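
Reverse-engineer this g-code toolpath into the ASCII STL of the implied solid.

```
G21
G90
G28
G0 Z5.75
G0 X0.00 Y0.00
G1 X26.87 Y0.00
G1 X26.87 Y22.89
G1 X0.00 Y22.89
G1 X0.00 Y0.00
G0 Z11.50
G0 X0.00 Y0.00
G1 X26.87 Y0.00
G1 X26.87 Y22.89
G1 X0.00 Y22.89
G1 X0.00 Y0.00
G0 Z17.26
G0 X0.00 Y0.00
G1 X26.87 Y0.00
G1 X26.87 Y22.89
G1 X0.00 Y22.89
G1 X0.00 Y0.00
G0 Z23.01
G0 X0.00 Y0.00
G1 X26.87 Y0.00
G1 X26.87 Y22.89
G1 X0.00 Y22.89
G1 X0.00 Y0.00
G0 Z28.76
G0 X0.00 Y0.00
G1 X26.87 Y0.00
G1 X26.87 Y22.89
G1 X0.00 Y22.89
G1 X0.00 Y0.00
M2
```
solid part
  facet normal 0.0000 0.0000 -1.0000
    outer loop
      vertex 26.87 22.89 0.00
      vertex 26.87 0.00 0.00
      vertex 0.00 0.00 0.00
    endloop
  endfacet
  facet normal 0.0000 0.0000 -1.0000
    outer loop
      vertex 0.00 22.89 0.00
      vertex 26.87 22.89 0.00
      vertex 0.00 0.00 0.00
    endloop
  endfacet
  facet normal 0.0000 0.0000 1.0000
    outer loop
      vertex 0.00 0.00 28.76
      vertex 26.87 0.00 28.76
      vertex 26.87 22.89 28.76
    endloop
  endfacet
  facet normal 0.0000 0.0000 1.0000
    outer loop
      vertex 0.00 0.00 28.76
      vertex 26.87 22.89 28.76
      vertex 0.00 22.89 28.76
    endloop
  endfacet
  facet normal 0.0000 -1.0000 0.0000
    outer loop
      vertex 0.00 0.00 0.00
      vertex 26.87 0.00 0.00
      vertex 26.87 0.00 28.76
    endloop
  endfacet
  facet normal 0.0000 -1.0000 0.0000
    outer loop
      vertex 0.00 0.00 0.00
      vertex 26.87 0.00 28.76
      vertex 0.00 0.00 28.76
    endloop
  endfacet
  facet normal 0.0000 1.0000 0.0000
    outer loop
      vertex 26.87 22.89 28.76
      vertex 26.87 22.89 0.00
      vertex 0.00 22.89 0.00
    endloop
  endfacet
  facet normal 0.0000 1.0000 0.0000
    outer loop
      vertex 0.00 22.89 28.76
      vertex 26.87 22.89 28.76
      vertex 0.00 22.89 0.00
    endloop
  endfacet
  facet normal -1.0000 0.0000 0.0000
    outer loop
      vertex 0.00 22.89 28.76
      vertex 0.00 22.89 0.00
      vertex 0.00 0.00 0.00
    endloop
  endfacet
  facet normal -1.0000 0.0000 0.0000
    outer loop
      vertex 0.00 0.00 28.76
      vertex 0.00 22.89 28.76
      vertex 0.00 0.00 0.00
    endloop
  endfacet
  facet normal 1.0000 0.0000 0.0000
    outer loop
      vertex 26.87 0.00 0.00
      vertex 26.87 22.89 0.00
      vertex 26.87 22.89 28.76
    endloop
  endfacet
  facet normal 1.0000 0.0000 0.0000
    outer loop
      vertex 26.87 0.00 0.00
      vertex 26.87 22.89 28.76
      vertex 26.87 0.00 28.76
    endloop
  endfacet
endsolid part

The G0 Z moves step by Δz≈5.75 mm. Every layer's G1 loop is the same polygon, so the solid is a straight extrusion of it from z=0 to z≈28.8. Closing with flat bottom and top caps and triangulating gives 12 facets — a rectangular box, roughly 26.9 × 22.9 mm footprint and 28.8 mm tall.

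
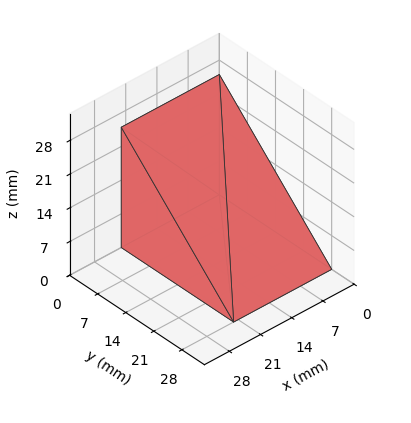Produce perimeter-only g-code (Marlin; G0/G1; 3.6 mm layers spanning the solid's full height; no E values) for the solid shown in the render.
Reading the render: the shape is a wedge (ramp): 22 × 28 mm base, rising to 25 mm along the y=0 edge and sloping linearly to z=0 at y=28 (dimensions read to the nearest mm from the axis ticks). For the g-code, the solid's height is divided into equal slices at the stated Δz and each level perimeter traced with G1 moves after a G0 lift.

; perimeter-only toolpath
G21 ; units = mm
G90 ; absolute positioning
G28 ; home
; layer 1
G0 Z3.6
G0 X0.0 Y0.0
G1 X22.0 Y0.0
G1 X22.0 Y24.0
G1 X0.0 Y24.0
G1 X0.0 Y0.0
; layer 2
G0 Z7.1
G0 X0.0 Y0.0
G1 X22.0 Y0.0
G1 X22.0 Y20.0
G1 X0.0 Y20.0
G1 X0.0 Y0.0
; layer 3
G0 Z10.7
G0 X0.0 Y0.0
G1 X22.0 Y0.0
G1 X22.0 Y16.0
G1 X0.0 Y16.0
G1 X0.0 Y0.0
; layer 4
G0 Z14.3
G0 X0.0 Y0.0
G1 X22.0 Y0.0
G1 X22.0 Y12.0
G1 X0.0 Y12.0
G1 X0.0 Y0.0
; layer 5
G0 Z17.9
G0 X0.0 Y0.0
G1 X22.0 Y0.0
G1 X22.0 Y8.0
G1 X0.0 Y8.0
G1 X0.0 Y0.0
; layer 6
G0 Z21.4
G0 X0.0 Y0.0
G1 X22.0 Y0.0
G1 X22.0 Y4.0
G1 X0.0 Y4.0
G1 X0.0 Y0.0
M2 ; end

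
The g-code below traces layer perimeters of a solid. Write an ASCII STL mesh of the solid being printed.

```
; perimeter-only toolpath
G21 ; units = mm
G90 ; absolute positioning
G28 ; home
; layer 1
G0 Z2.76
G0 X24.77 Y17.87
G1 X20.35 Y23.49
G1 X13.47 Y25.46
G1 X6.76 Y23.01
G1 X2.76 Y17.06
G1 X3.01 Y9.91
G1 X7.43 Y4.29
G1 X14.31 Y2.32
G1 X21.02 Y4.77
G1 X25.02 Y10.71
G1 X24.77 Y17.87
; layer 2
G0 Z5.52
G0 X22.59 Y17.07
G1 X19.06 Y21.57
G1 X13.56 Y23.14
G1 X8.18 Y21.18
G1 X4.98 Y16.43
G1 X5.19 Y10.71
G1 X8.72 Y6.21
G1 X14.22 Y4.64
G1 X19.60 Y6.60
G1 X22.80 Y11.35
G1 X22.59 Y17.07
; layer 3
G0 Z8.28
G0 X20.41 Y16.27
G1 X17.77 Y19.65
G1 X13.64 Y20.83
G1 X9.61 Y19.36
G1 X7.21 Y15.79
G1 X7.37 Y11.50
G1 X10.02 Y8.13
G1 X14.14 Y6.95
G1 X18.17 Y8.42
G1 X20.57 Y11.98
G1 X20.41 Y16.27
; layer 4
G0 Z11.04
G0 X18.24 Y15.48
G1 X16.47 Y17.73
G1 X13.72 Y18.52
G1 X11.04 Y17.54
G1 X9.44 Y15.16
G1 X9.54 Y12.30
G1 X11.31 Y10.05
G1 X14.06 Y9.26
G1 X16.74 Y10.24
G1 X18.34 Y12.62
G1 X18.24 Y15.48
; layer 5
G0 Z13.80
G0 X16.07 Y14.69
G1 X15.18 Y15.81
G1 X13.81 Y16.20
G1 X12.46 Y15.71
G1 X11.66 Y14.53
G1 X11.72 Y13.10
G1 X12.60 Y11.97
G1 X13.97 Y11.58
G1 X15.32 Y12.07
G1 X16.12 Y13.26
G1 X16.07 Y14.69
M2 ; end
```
solid part
  facet normal 0.0000 0.0000 -1.0000
    outer loop
      vertex 13.39 27.77 0.00
      vertex 21.64 25.41 0.00
      vertex 26.94 18.66 0.00
    endloop
  endfacet
  facet normal 0.0000 0.0000 -1.0000
    outer loop
      vertex 5.33 24.83 0.00
      vertex 13.39 27.77 0.00
      vertex 26.94 18.66 0.00
    endloop
  endfacet
  facet normal 0.0000 0.0000 -1.0000
    outer loop
      vertex 0.53 17.70 0.00
      vertex 5.33 24.83 0.00
      vertex 26.94 18.66 0.00
    endloop
  endfacet
  facet normal 0.0000 0.0000 -1.0000
    outer loop
      vertex 0.84 9.12 0.00
      vertex 0.53 17.70 0.00
      vertex 26.94 18.66 0.00
    endloop
  endfacet
  facet normal 0.0000 0.0000 -1.0000
    outer loop
      vertex 6.14 2.37 0.00
      vertex 0.84 9.12 0.00
      vertex 26.94 18.66 0.00
    endloop
  endfacet
  facet normal 0.0000 0.0000 -1.0000
    outer loop
      vertex 14.39 0.01 0.00
      vertex 6.14 2.37 0.00
      vertex 26.94 18.66 0.00
    endloop
  endfacet
  facet normal 0.0000 0.0000 -1.0000
    outer loop
      vertex 22.45 2.95 0.00
      vertex 14.39 0.01 0.00
      vertex 26.94 18.66 0.00
    endloop
  endfacet
  facet normal 0.0000 0.0000 -1.0000
    outer loop
      vertex 27.25 10.08 0.00
      vertex 22.45 2.95 0.00
      vertex 26.94 18.66 0.00
    endloop
  endfacet
  facet normal 0.6149 0.4828 0.6236
    outer loop
      vertex 26.94 18.66 0.00
      vertex 21.64 25.41 0.00
      vertex 13.89 13.89 16.56
    endloop
  endfacet
  facet normal 0.2150 0.7517 0.6235
    outer loop
      vertex 21.64 25.41 0.00
      vertex 13.39 27.77 0.00
      vertex 13.89 13.89 16.56
    endloop
  endfacet
  facet normal -0.2679 0.7344 0.6236
    outer loop
      vertex 13.39 27.77 0.00
      vertex 5.33 24.83 0.00
      vertex 13.89 13.89 16.56
    endloop
  endfacet
  facet normal -0.6485 0.4366 0.6236
    outer loop
      vertex 5.33 24.83 0.00
      vertex 0.53 17.70 0.00
      vertex 13.89 13.89 16.56
    endloop
  endfacet
  facet normal -0.7811 -0.0282 0.6237
    outer loop
      vertex 0.53 17.70 0.00
      vertex 0.84 9.12 0.00
      vertex 13.89 13.89 16.56
    endloop
  endfacet
  facet normal -0.6149 -0.4828 0.6236
    outer loop
      vertex 0.84 9.12 0.00
      vertex 6.14 2.37 0.00
      vertex 13.89 13.89 16.56
    endloop
  endfacet
  facet normal -0.2150 -0.7517 0.6235
    outer loop
      vertex 6.14 2.37 0.00
      vertex 14.39 0.01 0.00
      vertex 13.89 13.89 16.56
    endloop
  endfacet
  facet normal 0.2679 -0.7344 0.6236
    outer loop
      vertex 14.39 0.01 0.00
      vertex 22.45 2.95 0.00
      vertex 13.89 13.89 16.56
    endloop
  endfacet
  facet normal 0.6485 -0.4366 0.6236
    outer loop
      vertex 22.45 2.95 0.00
      vertex 27.25 10.08 0.00
      vertex 13.89 13.89 16.56
    endloop
  endfacet
  facet normal 0.7811 0.0282 0.6237
    outer loop
      vertex 27.25 10.08 0.00
      vertex 26.94 18.66 0.00
      vertex 13.89 13.89 16.56
    endloop
  endfacet
endsolid part

The G0 Z moves step by Δz≈2.76 mm. The G1 loops shrink linearly with z, so the solid tapers from its base footprint up to z≈16.6. Closing with a flat bottom cap and the tapered top and triangulating gives 18 facets — a regular 10-sided pyramid, base circumscribed radius ≈ 13.9 mm, apex at z ≈ 16.6 mm.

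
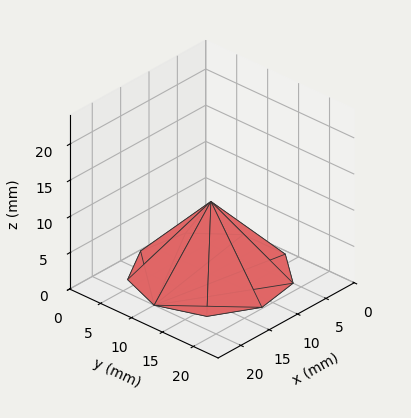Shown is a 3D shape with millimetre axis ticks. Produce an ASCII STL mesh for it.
Reading the render: the shape is a regular 9-sided pyramid, base circumscribed radius ≈ 10 mm, apex at z ≈ 10 mm (dimensions read to the nearest mm from the axis ticks). For the STL, each face is triangulated and given an outward normal.

solid part
  facet normal 0.0000 0.0000 -1.0000
    outer loop
      vertex 11.7 19.8 0.0
      vertex 17.7 16.4 0.0
      vertex 20.0 10.0 0.0
    endloop
  endfacet
  facet normal 0.0000 0.0000 -1.0000
    outer loop
      vertex 5.0 18.7 0.0
      vertex 11.7 19.8 0.0
      vertex 20.0 10.0 0.0
    endloop
  endfacet
  facet normal 0.0000 0.0000 -1.0000
    outer loop
      vertex 0.6 13.4 0.0
      vertex 5.0 18.7 0.0
      vertex 20.0 10.0 0.0
    endloop
  endfacet
  facet normal 0.0000 0.0000 -1.0000
    outer loop
      vertex 0.6 6.6 0.0
      vertex 0.6 13.4 0.0
      vertex 20.0 10.0 0.0
    endloop
  endfacet
  facet normal 0.0000 0.0000 -1.0000
    outer loop
      vertex 5.0 1.3 0.0
      vertex 0.6 6.6 0.0
      vertex 20.0 10.0 0.0
    endloop
  endfacet
  facet normal 0.0000 0.0000 -1.0000
    outer loop
      vertex 11.7 0.2 0.0
      vertex 5.0 1.3 0.0
      vertex 20.0 10.0 0.0
    endloop
  endfacet
  facet normal 0.0000 0.0000 -1.0000
    outer loop
      vertex 17.7 3.6 0.0
      vertex 11.7 0.2 0.0
      vertex 20.0 10.0 0.0
    endloop
  endfacet
  facet normal 0.6853 0.2463 0.6853
    outer loop
      vertex 20.0 10.0 0.0
      vertex 17.7 16.4 0.0
      vertex 10.0 10.0 10.0
    endloop
  endfacet
  facet normal 0.3599 0.6351 0.6835
    outer loop
      vertex 17.7 16.4 0.0
      vertex 11.7 19.8 0.0
      vertex 10.0 10.0 10.0
    endloop
  endfacet
  facet normal -0.1181 0.7192 0.6847
    outer loop
      vertex 11.7 19.8 0.0
      vertex 5.0 18.7 0.0
      vertex 10.0 10.0 10.0
    endloop
  endfacet
  facet normal -0.5605 0.4653 0.6851
    outer loop
      vertex 5.0 18.7 0.0
      vertex 0.6 13.4 0.0
      vertex 10.0 10.0 10.0
    endloop
  endfacet
  facet normal -0.7286 0.0000 0.6849
    outer loop
      vertex 0.6 13.4 0.0
      vertex 0.6 6.6 0.0
      vertex 10.0 10.0 10.0
    endloop
  endfacet
  facet normal -0.5605 -0.4653 0.6851
    outer loop
      vertex 0.6 6.6 0.0
      vertex 5.0 1.3 0.0
      vertex 10.0 10.0 10.0
    endloop
  endfacet
  facet normal -0.1181 -0.7192 0.6847
    outer loop
      vertex 5.0 1.3 0.0
      vertex 11.7 0.2 0.0
      vertex 10.0 10.0 10.0
    endloop
  endfacet
  facet normal 0.3599 -0.6351 0.6835
    outer loop
      vertex 11.7 0.2 0.0
      vertex 17.7 3.6 0.0
      vertex 10.0 10.0 10.0
    endloop
  endfacet
  facet normal 0.6853 -0.2463 0.6853
    outer loop
      vertex 17.7 3.6 0.0
      vertex 20.0 10.0 0.0
      vertex 10.0 10.0 10.0
    endloop
  endfacet
endsolid part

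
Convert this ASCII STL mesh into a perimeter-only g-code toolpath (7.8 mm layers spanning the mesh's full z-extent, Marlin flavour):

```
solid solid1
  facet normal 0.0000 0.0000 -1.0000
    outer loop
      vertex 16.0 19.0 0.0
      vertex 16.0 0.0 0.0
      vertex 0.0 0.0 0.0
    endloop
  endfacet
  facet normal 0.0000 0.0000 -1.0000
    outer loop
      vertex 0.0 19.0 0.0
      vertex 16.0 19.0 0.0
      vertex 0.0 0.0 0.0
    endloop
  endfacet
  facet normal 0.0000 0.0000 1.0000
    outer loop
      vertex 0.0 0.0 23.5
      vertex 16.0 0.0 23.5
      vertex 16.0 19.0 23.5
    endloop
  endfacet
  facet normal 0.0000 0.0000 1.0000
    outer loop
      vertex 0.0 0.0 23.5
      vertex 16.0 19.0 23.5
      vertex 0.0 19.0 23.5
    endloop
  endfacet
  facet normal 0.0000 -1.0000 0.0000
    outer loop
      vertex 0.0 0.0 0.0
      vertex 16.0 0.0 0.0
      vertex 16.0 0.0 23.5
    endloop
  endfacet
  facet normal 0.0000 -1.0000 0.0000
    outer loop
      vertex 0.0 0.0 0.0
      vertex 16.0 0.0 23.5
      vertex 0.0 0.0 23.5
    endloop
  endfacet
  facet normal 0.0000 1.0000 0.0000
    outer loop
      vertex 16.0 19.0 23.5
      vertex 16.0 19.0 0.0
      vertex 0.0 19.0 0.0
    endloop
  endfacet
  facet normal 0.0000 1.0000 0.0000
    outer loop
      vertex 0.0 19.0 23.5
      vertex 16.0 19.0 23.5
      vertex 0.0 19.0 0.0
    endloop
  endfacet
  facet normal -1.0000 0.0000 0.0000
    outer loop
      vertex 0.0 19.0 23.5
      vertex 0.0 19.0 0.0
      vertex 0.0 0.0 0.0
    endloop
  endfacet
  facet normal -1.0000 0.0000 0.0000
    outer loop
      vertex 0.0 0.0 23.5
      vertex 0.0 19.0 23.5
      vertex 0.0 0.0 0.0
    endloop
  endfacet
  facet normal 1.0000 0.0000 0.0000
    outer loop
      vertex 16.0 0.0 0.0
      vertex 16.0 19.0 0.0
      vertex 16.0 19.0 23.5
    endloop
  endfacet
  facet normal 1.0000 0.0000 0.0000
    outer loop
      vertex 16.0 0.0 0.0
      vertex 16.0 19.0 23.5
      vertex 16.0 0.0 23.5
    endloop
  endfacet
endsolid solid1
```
; perimeter-only toolpath
G21 ; units = mm
G90 ; absolute positioning
G28 ; home
; layer 1
G0 Z7.8
G0 X0.0 Y0.0
G1 X16.0 Y0.0
G1 X16.0 Y19.0
G1 X0.0 Y19.0
G1 X0.0 Y0.0
; layer 2
G0 Z15.7
G0 X0.0 Y0.0
G1 X16.0 Y0.0
G1 X16.0 Y19.0
G1 X0.0 Y19.0
G1 X0.0 Y0.0
; layer 3
G0 Z23.5
G0 X0.0 Y0.0
G1 X16.0 Y0.0
G1 X16.0 Y19.0
G1 X0.0 Y19.0
G1 X0.0 Y0.0
M2 ; end

The solid is a rectangular box, roughly 16 × 19 mm footprint and 23.5 mm tall. Slicing at Δz = 7.8 mm — 3 equal slices spanning the solid's height, so layer i sits at z = i·h/3 — gives 3 non-empty perimeters. Each is a 4-segment closed polygon; G0 lifts to the layer z and rapids to the start vertex, then G1 traces the edges.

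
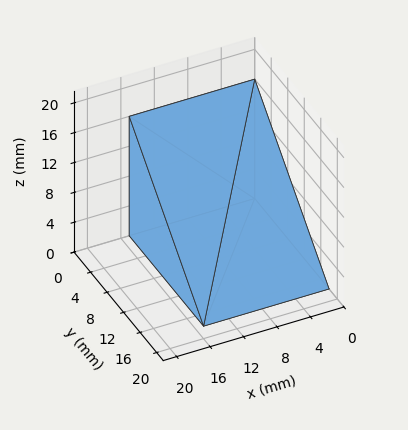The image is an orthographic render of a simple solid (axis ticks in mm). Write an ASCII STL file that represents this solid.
Reading the render: the shape is a wedge (ramp): 15 × 18 mm base, rising to 16 mm along the y=0 edge and sloping linearly to z=0 at y=18 (dimensions read to the nearest mm from the axis ticks). For the STL, each face is triangulated and given an outward normal.

solid part
  facet normal 0.0000 0.0000 -1.0000
    outer loop
      vertex 15.000 18.000 0.000
      vertex 15.000 0.000 0.000
      vertex 0.000 0.000 0.000
    endloop
  endfacet
  facet normal 0.0000 0.0000 -1.0000
    outer loop
      vertex 0.000 18.000 0.000
      vertex 15.000 18.000 0.000
      vertex 0.000 0.000 0.000
    endloop
  endfacet
  facet normal 0.0000 -1.0000 0.0000
    outer loop
      vertex 0.000 0.000 0.000
      vertex 15.000 0.000 0.000
      vertex 15.000 0.000 16.000
    endloop
  endfacet
  facet normal 0.0000 -1.0000 0.0000
    outer loop
      vertex 0.000 0.000 0.000
      vertex 15.000 0.000 16.000
      vertex 0.000 0.000 16.000
    endloop
  endfacet
  facet normal 0.0000 0.6644 0.7474
    outer loop
      vertex 0.000 0.000 16.000
      vertex 15.000 0.000 16.000
      vertex 15.000 18.000 0.000
    endloop
  endfacet
  facet normal 0.0000 0.6644 0.7474
    outer loop
      vertex 0.000 0.000 16.000
      vertex 15.000 18.000 0.000
      vertex 0.000 18.000 0.000
    endloop
  endfacet
  facet normal -1.0000 0.0000 0.0000
    outer loop
      vertex 0.000 0.000 16.000
      vertex 0.000 18.000 0.000
      vertex 0.000 0.000 0.000
    endloop
  endfacet
  facet normal 1.0000 0.0000 0.0000
    outer loop
      vertex 15.000 0.000 0.000
      vertex 15.000 18.000 0.000
      vertex 15.000 0.000 16.000
    endloop
  endfacet
endsolid part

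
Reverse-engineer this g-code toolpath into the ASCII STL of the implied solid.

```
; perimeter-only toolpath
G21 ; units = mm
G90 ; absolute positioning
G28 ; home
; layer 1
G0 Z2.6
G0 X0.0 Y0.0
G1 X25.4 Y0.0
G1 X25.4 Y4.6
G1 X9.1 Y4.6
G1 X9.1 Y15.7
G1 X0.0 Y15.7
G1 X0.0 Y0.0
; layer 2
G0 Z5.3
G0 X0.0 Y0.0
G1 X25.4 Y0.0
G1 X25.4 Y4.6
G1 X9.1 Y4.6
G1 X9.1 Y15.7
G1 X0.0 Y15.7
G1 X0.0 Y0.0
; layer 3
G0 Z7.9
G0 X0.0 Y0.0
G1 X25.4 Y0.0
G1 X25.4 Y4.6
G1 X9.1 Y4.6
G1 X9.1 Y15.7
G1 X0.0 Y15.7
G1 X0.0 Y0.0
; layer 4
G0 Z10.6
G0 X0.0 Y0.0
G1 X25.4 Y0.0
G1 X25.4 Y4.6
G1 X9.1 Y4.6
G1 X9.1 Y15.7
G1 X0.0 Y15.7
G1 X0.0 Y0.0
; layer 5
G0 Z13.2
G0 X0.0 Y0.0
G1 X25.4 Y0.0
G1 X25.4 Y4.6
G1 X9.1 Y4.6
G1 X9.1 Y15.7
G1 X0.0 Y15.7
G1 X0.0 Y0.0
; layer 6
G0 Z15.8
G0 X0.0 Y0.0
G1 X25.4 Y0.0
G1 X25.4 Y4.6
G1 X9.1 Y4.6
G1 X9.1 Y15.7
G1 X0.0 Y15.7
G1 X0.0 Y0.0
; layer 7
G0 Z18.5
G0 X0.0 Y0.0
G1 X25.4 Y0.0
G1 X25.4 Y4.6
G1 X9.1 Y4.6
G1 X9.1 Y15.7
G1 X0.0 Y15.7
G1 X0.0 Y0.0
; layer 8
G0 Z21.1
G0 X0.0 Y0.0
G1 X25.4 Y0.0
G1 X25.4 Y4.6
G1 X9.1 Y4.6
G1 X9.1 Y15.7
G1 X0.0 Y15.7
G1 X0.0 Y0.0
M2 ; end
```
solid part
  facet normal 0.0000 0.0000 -1.0000
    outer loop
      vertex 25.4 4.6 0.0
      vertex 25.4 0.0 0.0
      vertex 0.0 0.0 0.0
    endloop
  endfacet
  facet normal 0.0000 0.0000 -1.0000
    outer loop
      vertex 9.1 4.6 0.0
      vertex 25.4 4.6 0.0
      vertex 0.0 0.0 0.0
    endloop
  endfacet
  facet normal 0.0000 0.0000 -1.0000
    outer loop
      vertex 9.1 15.7 0.0
      vertex 9.1 4.6 0.0
      vertex 0.0 0.0 0.0
    endloop
  endfacet
  facet normal 0.0000 0.0000 -1.0000
    outer loop
      vertex 0.0 15.7 0.0
      vertex 9.1 15.7 0.0
      vertex 0.0 0.0 0.0
    endloop
  endfacet
  facet normal 0.0000 0.0000 1.0000
    outer loop
      vertex 0.0 0.0 21.1
      vertex 25.4 0.0 21.1
      vertex 25.4 4.6 21.1
    endloop
  endfacet
  facet normal 0.0000 0.0000 1.0000
    outer loop
      vertex 0.0 0.0 21.1
      vertex 25.4 4.6 21.1
      vertex 9.1 4.6 21.1
    endloop
  endfacet
  facet normal 0.0000 0.0000 1.0000
    outer loop
      vertex 0.0 0.0 21.1
      vertex 9.1 4.6 21.1
      vertex 9.1 15.7 21.1
    endloop
  endfacet
  facet normal 0.0000 0.0000 1.0000
    outer loop
      vertex 0.0 0.0 21.1
      vertex 9.1 15.7 21.1
      vertex 0.0 15.7 21.1
    endloop
  endfacet
  facet normal 0.0000 -1.0000 0.0000
    outer loop
      vertex 0.0 0.0 0.0
      vertex 25.4 0.0 0.0
      vertex 25.4 0.0 21.1
    endloop
  endfacet
  facet normal 0.0000 -1.0000 0.0000
    outer loop
      vertex 0.0 0.0 0.0
      vertex 25.4 0.0 21.1
      vertex 0.0 0.0 21.1
    endloop
  endfacet
  facet normal 1.0000 0.0000 0.0000
    outer loop
      vertex 25.4 0.0 0.0
      vertex 25.4 4.6 0.0
      vertex 25.4 4.6 21.1
    endloop
  endfacet
  facet normal 1.0000 0.0000 0.0000
    outer loop
      vertex 25.4 0.0 0.0
      vertex 25.4 4.6 21.1
      vertex 25.4 0.0 21.1
    endloop
  endfacet
  facet normal 0.0000 1.0000 0.0000
    outer loop
      vertex 25.4 4.6 0.0
      vertex 9.1 4.6 0.0
      vertex 9.1 4.6 21.1
    endloop
  endfacet
  facet normal 0.0000 1.0000 0.0000
    outer loop
      vertex 25.4 4.6 0.0
      vertex 9.1 4.6 21.1
      vertex 25.4 4.6 21.1
    endloop
  endfacet
  facet normal 1.0000 0.0000 0.0000
    outer loop
      vertex 9.1 4.6 0.0
      vertex 9.1 15.7 0.0
      vertex 9.1 15.7 21.1
    endloop
  endfacet
  facet normal 1.0000 0.0000 0.0000
    outer loop
      vertex 9.1 4.6 0.0
      vertex 9.1 15.7 21.1
      vertex 9.1 4.6 21.1
    endloop
  endfacet
  facet normal 0.0000 1.0000 0.0000
    outer loop
      vertex 9.1 15.7 0.0
      vertex 0.0 15.7 0.0
      vertex 0.0 15.7 21.1
    endloop
  endfacet
  facet normal 0.0000 1.0000 0.0000
    outer loop
      vertex 9.1 15.7 0.0
      vertex 0.0 15.7 21.1
      vertex 9.1 15.7 21.1
    endloop
  endfacet
  facet normal -1.0000 0.0000 0.0000
    outer loop
      vertex 0.0 15.7 0.0
      vertex 0.0 0.0 0.0
      vertex 0.0 0.0 21.1
    endloop
  endfacet
  facet normal -1.0000 0.0000 0.0000
    outer loop
      vertex 0.0 15.7 0.0
      vertex 0.0 0.0 21.1
      vertex 0.0 15.7 21.1
    endloop
  endfacet
endsolid part

The G0 Z moves step by Δz≈2.6 mm. Every layer's G1 loop is the same polygon, so the solid is a straight extrusion of it from z=0 to z≈21.1. Closing with flat bottom and top caps and triangulating gives 20 facets — an L-shaped prism: outer 25.4 × 15.7 mm, arm thicknesses ≈ 4.6 mm (horizontal) and 9.1 mm (vertical), extruded 21.1 mm in z.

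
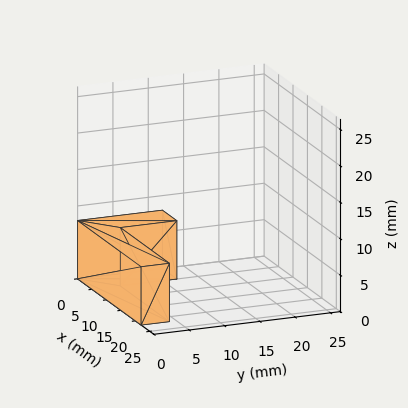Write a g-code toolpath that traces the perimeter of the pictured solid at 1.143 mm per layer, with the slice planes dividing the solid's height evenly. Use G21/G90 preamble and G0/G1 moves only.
Reading the render: the shape is an L-shaped prism: outer 22 × 12 mm, arm thicknesses ≈ 4 mm (horizontal) and 5 mm (vertical), extruded 8 mm in z (dimensions read to the nearest mm from the axis ticks). For the g-code, the solid's height is divided into equal slices at the stated Δz and each level perimeter traced with G1 moves after a G0 lift.

; perimeter-only toolpath
G21 ; units = mm
G90 ; absolute positioning
G28 ; home
; layer 1
G0 Z1.143
G0 X0.000 Y0.000
G1 X22.000 Y0.000
G1 X22.000 Y4.000
G1 X5.000 Y4.000
G1 X5.000 Y12.000
G1 X0.000 Y12.000
G1 X0.000 Y0.000
; layer 2
G0 Z2.286
G0 X0.000 Y0.000
G1 X22.000 Y0.000
G1 X22.000 Y4.000
G1 X5.000 Y4.000
G1 X5.000 Y12.000
G1 X0.000 Y12.000
G1 X0.000 Y0.000
; layer 3
G0 Z3.429
G0 X0.000 Y0.000
G1 X22.000 Y0.000
G1 X22.000 Y4.000
G1 X5.000 Y4.000
G1 X5.000 Y12.000
G1 X0.000 Y12.000
G1 X0.000 Y0.000
; layer 4
G0 Z4.571
G0 X0.000 Y0.000
G1 X22.000 Y0.000
G1 X22.000 Y4.000
G1 X5.000 Y4.000
G1 X5.000 Y12.000
G1 X0.000 Y12.000
G1 X0.000 Y0.000
; layer 5
G0 Z5.714
G0 X0.000 Y0.000
G1 X22.000 Y0.000
G1 X22.000 Y4.000
G1 X5.000 Y4.000
G1 X5.000 Y12.000
G1 X0.000 Y12.000
G1 X0.000 Y0.000
; layer 6
G0 Z6.857
G0 X0.000 Y0.000
G1 X22.000 Y0.000
G1 X22.000 Y4.000
G1 X5.000 Y4.000
G1 X5.000 Y12.000
G1 X0.000 Y12.000
G1 X0.000 Y0.000
; layer 7
G0 Z8.000
G0 X0.000 Y0.000
G1 X22.000 Y0.000
G1 X22.000 Y4.000
G1 X5.000 Y4.000
G1 X5.000 Y12.000
G1 X0.000 Y12.000
G1 X0.000 Y0.000
M2 ; end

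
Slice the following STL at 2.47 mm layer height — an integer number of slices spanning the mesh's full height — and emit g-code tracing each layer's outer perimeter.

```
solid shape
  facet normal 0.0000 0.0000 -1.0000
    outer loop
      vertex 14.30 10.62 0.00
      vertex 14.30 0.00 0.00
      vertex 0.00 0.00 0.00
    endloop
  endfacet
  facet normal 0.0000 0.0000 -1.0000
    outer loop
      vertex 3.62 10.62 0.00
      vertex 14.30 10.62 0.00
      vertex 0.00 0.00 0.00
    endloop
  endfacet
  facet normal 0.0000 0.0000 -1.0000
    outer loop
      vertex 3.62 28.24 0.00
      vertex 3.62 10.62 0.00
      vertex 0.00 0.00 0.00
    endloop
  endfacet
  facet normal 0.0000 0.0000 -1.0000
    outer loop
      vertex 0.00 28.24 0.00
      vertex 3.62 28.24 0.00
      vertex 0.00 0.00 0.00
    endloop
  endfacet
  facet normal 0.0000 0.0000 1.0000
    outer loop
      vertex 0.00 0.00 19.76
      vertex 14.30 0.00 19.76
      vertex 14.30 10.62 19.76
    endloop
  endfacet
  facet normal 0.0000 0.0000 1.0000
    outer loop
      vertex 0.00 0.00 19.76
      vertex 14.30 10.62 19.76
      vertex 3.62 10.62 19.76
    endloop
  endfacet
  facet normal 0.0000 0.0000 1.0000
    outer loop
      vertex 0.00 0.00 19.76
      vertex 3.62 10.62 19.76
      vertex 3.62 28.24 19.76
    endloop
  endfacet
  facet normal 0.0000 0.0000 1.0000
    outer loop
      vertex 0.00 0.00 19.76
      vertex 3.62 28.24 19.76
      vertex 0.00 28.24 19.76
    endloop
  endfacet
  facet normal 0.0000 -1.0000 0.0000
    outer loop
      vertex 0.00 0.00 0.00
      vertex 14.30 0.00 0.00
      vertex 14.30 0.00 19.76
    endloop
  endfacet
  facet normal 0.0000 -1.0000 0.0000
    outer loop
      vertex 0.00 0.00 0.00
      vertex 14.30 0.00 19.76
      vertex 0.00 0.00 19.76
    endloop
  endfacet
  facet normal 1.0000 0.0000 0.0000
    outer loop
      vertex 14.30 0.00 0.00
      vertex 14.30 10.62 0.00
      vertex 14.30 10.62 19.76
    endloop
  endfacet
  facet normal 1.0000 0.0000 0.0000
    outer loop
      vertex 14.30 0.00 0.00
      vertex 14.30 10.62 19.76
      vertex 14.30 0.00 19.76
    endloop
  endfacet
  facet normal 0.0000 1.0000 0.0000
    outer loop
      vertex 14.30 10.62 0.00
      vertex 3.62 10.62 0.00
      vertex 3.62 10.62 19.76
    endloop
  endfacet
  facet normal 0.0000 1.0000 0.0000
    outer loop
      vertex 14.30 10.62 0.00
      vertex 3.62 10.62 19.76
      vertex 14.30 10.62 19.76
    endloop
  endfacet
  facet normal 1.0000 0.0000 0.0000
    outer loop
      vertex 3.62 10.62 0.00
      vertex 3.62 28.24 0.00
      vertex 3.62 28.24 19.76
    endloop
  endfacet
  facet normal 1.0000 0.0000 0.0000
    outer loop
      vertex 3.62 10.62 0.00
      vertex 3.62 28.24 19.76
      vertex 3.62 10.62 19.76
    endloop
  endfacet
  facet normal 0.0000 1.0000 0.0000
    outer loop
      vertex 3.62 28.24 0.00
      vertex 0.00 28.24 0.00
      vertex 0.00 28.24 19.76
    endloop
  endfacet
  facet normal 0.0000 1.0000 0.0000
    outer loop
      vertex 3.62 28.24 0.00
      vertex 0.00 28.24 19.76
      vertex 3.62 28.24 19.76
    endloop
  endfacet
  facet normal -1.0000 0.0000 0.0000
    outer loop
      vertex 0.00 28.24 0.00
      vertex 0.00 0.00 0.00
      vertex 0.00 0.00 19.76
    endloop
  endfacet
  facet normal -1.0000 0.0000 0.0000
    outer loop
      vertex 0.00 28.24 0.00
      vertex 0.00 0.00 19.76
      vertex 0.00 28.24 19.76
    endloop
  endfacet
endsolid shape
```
; perimeter-only toolpath
G21 ; units = mm
G90 ; absolute positioning
G28 ; home
; layer 1
G0 Z2.47
G0 X0.00 Y0.00
G1 X14.30 Y0.00
G1 X14.30 Y10.62
G1 X3.62 Y10.62
G1 X3.62 Y28.24
G1 X0.00 Y28.24
G1 X0.00 Y0.00
; layer 2
G0 Z4.94
G0 X0.00 Y0.00
G1 X14.30 Y0.00
G1 X14.30 Y10.62
G1 X3.62 Y10.62
G1 X3.62 Y28.24
G1 X0.00 Y28.24
G1 X0.00 Y0.00
; layer 3
G0 Z7.41
G0 X0.00 Y0.00
G1 X14.30 Y0.00
G1 X14.30 Y10.62
G1 X3.62 Y10.62
G1 X3.62 Y28.24
G1 X0.00 Y28.24
G1 X0.00 Y0.00
; layer 4
G0 Z9.88
G0 X0.00 Y0.00
G1 X14.30 Y0.00
G1 X14.30 Y10.62
G1 X3.62 Y10.62
G1 X3.62 Y28.24
G1 X0.00 Y28.24
G1 X0.00 Y0.00
; layer 5
G0 Z12.35
G0 X0.00 Y0.00
G1 X14.30 Y0.00
G1 X14.30 Y10.62
G1 X3.62 Y10.62
G1 X3.62 Y28.24
G1 X0.00 Y28.24
G1 X0.00 Y0.00
; layer 6
G0 Z14.82
G0 X0.00 Y0.00
G1 X14.30 Y0.00
G1 X14.30 Y10.62
G1 X3.62 Y10.62
G1 X3.62 Y28.24
G1 X0.00 Y28.24
G1 X0.00 Y0.00
; layer 7
G0 Z17.29
G0 X0.00 Y0.00
G1 X14.30 Y0.00
G1 X14.30 Y10.62
G1 X3.62 Y10.62
G1 X3.62 Y28.24
G1 X0.00 Y28.24
G1 X0.00 Y0.00
; layer 8
G0 Z19.76
G0 X0.00 Y0.00
G1 X14.30 Y0.00
G1 X14.30 Y10.62
G1 X3.62 Y10.62
G1 X3.62 Y28.24
G1 X0.00 Y28.24
G1 X0.00 Y0.00
M2 ; end

The solid is an L-shaped prism: outer 14.3 × 28.2 mm, arm thicknesses ≈ 10.6 mm (horizontal) and 3.62 mm (vertical), extruded 19.8 mm in z. Slicing at Δz = 2.47 mm — 8 equal slices spanning the solid's height, so layer i sits at z = i·h/8 — gives 8 non-empty perimeters. Each is a 6-segment closed polygon; G0 lifts to the layer z and rapids to the start vertex, then G1 traces the edges.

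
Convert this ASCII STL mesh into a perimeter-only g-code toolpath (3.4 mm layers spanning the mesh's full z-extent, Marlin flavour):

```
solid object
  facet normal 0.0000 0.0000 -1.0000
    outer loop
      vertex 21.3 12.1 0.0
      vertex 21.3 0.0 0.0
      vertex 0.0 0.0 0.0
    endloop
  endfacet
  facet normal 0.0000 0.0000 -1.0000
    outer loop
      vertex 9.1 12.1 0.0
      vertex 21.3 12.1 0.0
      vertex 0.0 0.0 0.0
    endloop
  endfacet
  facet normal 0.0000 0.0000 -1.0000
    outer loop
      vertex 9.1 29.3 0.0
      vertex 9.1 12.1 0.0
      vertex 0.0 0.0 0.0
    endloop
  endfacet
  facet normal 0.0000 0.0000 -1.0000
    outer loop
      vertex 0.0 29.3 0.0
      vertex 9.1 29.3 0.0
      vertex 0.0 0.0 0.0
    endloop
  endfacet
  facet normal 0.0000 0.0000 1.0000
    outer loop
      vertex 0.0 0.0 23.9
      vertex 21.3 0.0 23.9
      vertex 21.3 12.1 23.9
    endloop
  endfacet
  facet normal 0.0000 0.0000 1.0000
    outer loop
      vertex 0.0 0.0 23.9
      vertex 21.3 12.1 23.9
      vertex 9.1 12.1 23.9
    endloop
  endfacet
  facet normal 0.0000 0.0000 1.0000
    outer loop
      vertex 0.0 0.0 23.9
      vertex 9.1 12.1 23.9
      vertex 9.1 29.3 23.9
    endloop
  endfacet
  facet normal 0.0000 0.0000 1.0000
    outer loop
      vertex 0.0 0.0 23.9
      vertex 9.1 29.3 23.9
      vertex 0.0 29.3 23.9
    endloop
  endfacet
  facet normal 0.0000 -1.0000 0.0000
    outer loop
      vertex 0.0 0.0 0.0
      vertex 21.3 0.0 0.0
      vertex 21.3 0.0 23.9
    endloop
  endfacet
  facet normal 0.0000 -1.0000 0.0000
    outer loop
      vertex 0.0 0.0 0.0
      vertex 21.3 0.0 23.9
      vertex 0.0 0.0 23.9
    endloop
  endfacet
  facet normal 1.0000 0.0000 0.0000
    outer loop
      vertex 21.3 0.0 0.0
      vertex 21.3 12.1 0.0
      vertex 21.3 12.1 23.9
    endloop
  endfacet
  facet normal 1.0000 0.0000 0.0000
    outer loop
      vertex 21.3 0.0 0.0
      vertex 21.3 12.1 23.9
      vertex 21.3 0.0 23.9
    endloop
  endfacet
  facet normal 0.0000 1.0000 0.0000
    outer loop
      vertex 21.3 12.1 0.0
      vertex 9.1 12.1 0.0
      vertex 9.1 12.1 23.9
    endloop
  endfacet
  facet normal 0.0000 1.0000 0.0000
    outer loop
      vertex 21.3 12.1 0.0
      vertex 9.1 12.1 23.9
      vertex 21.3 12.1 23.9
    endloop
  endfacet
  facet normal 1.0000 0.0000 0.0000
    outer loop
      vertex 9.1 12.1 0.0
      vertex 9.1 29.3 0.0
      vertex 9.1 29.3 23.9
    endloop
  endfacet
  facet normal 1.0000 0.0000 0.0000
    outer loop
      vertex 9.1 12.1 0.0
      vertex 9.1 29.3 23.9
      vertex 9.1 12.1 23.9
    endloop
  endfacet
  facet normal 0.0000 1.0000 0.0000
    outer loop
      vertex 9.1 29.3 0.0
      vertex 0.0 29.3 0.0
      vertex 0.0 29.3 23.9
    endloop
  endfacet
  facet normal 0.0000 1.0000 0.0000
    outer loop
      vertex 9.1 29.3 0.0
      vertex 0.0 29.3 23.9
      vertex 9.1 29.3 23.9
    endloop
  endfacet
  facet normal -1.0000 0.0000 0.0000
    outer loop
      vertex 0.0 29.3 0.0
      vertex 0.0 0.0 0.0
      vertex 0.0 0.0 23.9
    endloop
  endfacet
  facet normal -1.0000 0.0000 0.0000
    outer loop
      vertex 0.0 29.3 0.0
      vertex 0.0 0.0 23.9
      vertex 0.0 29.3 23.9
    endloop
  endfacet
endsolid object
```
; perimeter-only toolpath
G21 ; units = mm
G90 ; absolute positioning
G28 ; home
; layer 1
G0 Z3.4
G0 X0.0 Y0.0
G1 X21.3 Y0.0
G1 X21.3 Y12.1
G1 X9.1 Y12.1
G1 X9.1 Y29.3
G1 X0.0 Y29.3
G1 X0.0 Y0.0
; layer 2
G0 Z6.8
G0 X0.0 Y0.0
G1 X21.3 Y0.0
G1 X21.3 Y12.1
G1 X9.1 Y12.1
G1 X9.1 Y29.3
G1 X0.0 Y29.3
G1 X0.0 Y0.0
; layer 3
G0 Z10.2
G0 X0.0 Y0.0
G1 X21.3 Y0.0
G1 X21.3 Y12.1
G1 X9.1 Y12.1
G1 X9.1 Y29.3
G1 X0.0 Y29.3
G1 X0.0 Y0.0
; layer 4
G0 Z13.7
G0 X0.0 Y0.0
G1 X21.3 Y0.0
G1 X21.3 Y12.1
G1 X9.1 Y12.1
G1 X9.1 Y29.3
G1 X0.0 Y29.3
G1 X0.0 Y0.0
; layer 5
G0 Z17.1
G0 X0.0 Y0.0
G1 X21.3 Y0.0
G1 X21.3 Y12.1
G1 X9.1 Y12.1
G1 X9.1 Y29.3
G1 X0.0 Y29.3
G1 X0.0 Y0.0
; layer 6
G0 Z20.5
G0 X0.0 Y0.0
G1 X21.3 Y0.0
G1 X21.3 Y12.1
G1 X9.1 Y12.1
G1 X9.1 Y29.3
G1 X0.0 Y29.3
G1 X0.0 Y0.0
; layer 7
G0 Z23.9
G0 X0.0 Y0.0
G1 X21.3 Y0.0
G1 X21.3 Y12.1
G1 X9.1 Y12.1
G1 X9.1 Y29.3
G1 X0.0 Y29.3
G1 X0.0 Y0.0
M2 ; end

The solid is an L-shaped prism: outer 21.3 × 29.3 mm, arm thicknesses ≈ 12.1 mm (horizontal) and 9.1 mm (vertical), extruded 23.9 mm in z. Slicing at Δz = 3.4 mm — 7 equal slices spanning the solid's height, so layer i sits at z = i·h/7 — gives 7 non-empty perimeters. Each is a 6-segment closed polygon; G0 lifts to the layer z and rapids to the start vertex, then G1 traces the edges.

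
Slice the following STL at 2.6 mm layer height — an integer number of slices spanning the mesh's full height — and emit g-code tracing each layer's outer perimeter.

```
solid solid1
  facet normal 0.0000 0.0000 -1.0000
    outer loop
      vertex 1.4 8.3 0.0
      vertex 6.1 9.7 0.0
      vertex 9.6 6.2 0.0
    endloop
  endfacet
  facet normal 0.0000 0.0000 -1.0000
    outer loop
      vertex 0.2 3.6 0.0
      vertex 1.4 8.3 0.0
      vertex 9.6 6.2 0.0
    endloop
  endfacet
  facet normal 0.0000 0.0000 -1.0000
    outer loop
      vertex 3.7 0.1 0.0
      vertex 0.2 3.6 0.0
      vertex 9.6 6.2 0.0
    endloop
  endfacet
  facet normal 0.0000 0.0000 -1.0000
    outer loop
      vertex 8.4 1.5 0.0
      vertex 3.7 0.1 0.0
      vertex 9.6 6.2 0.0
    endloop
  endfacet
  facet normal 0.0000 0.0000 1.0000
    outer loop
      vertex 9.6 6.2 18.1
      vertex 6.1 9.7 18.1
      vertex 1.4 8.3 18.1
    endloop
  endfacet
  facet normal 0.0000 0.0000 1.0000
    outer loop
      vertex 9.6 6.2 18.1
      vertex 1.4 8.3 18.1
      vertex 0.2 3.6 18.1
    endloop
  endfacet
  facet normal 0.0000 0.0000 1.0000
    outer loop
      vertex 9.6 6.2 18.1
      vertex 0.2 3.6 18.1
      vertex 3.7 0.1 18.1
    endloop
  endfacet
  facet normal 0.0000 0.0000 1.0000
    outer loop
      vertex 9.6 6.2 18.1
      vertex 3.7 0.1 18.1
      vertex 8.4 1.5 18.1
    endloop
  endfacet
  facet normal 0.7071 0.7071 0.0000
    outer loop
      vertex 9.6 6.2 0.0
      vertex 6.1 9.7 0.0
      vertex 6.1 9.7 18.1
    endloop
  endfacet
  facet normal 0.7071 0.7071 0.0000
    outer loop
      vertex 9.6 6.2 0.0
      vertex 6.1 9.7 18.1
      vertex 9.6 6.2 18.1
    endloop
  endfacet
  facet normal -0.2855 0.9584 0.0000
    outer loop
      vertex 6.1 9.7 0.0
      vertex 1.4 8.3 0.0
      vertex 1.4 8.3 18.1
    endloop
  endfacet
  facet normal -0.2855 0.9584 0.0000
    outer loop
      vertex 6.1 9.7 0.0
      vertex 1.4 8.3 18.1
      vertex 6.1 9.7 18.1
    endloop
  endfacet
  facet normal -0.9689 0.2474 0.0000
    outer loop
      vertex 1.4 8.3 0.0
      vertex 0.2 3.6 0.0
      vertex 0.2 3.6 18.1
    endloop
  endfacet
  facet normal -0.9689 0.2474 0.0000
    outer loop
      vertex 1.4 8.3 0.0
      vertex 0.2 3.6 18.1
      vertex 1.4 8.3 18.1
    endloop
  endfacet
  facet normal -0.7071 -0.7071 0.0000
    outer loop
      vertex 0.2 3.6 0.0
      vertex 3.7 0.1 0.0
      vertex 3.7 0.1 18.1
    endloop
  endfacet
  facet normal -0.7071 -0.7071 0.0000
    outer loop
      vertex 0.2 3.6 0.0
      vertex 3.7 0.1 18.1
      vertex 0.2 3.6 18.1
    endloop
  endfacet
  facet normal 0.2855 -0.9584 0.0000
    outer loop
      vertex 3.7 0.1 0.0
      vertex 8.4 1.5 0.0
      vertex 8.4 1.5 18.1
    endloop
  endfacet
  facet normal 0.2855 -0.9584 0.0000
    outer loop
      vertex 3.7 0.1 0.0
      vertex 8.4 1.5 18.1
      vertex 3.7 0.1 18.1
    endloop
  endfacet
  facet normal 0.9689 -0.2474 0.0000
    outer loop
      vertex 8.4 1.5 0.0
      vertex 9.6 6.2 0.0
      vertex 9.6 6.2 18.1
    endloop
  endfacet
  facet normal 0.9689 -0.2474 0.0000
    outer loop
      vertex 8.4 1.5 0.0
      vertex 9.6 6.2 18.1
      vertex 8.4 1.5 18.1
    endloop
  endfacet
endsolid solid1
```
; perimeter-only toolpath
G21 ; units = mm
G90 ; absolute positioning
G28 ; home
; layer 1
G0 Z2.6
G0 X9.6 Y6.2
G1 X6.1 Y9.7
G1 X1.4 Y8.3
G1 X0.2 Y3.6
G1 X3.7 Y0.1
G1 X8.4 Y1.5
G1 X9.6 Y6.2
; layer 2
G0 Z5.2
G0 X9.6 Y6.2
G1 X6.1 Y9.7
G1 X1.4 Y8.3
G1 X0.2 Y3.6
G1 X3.7 Y0.1
G1 X8.4 Y1.5
G1 X9.6 Y6.2
; layer 3
G0 Z7.8
G0 X9.6 Y6.2
G1 X6.1 Y9.7
G1 X1.4 Y8.3
G1 X0.2 Y3.6
G1 X3.7 Y0.1
G1 X8.4 Y1.5
G1 X9.6 Y6.2
; layer 4
G0 Z10.3
G0 X9.6 Y6.2
G1 X6.1 Y9.7
G1 X1.4 Y8.3
G1 X0.2 Y3.6
G1 X3.7 Y0.1
G1 X8.4 Y1.5
G1 X9.6 Y6.2
; layer 5
G0 Z12.9
G0 X9.6 Y6.2
G1 X6.1 Y9.7
G1 X1.4 Y8.3
G1 X0.2 Y3.6
G1 X3.7 Y0.1
G1 X8.4 Y1.5
G1 X9.6 Y6.2
; layer 6
G0 Z15.5
G0 X9.6 Y6.2
G1 X6.1 Y9.7
G1 X1.4 Y8.3
G1 X0.2 Y3.6
G1 X3.7 Y0.1
G1 X8.4 Y1.5
G1 X9.6 Y6.2
; layer 7
G0 Z18.1
G0 X9.6 Y6.2
G1 X6.1 Y9.7
G1 X1.4 Y8.3
G1 X0.2 Y3.6
G1 X3.7 Y0.1
G1 X8.4 Y1.5
G1 X9.6 Y6.2
M2 ; end

The solid is a regular 6-sided prism (a cylinder approximated with 6 flat sides), circumscribed radius ≈ 4.9 mm, height ≈ 18.1 mm. Slicing at Δz = 2.6 mm — 7 equal slices spanning the solid's height, so layer i sits at z = i·h/7 — gives 7 non-empty perimeters. Each is a 6-segment closed polygon; G0 lifts to the layer z and rapids to the start vertex, then G1 traces the edges.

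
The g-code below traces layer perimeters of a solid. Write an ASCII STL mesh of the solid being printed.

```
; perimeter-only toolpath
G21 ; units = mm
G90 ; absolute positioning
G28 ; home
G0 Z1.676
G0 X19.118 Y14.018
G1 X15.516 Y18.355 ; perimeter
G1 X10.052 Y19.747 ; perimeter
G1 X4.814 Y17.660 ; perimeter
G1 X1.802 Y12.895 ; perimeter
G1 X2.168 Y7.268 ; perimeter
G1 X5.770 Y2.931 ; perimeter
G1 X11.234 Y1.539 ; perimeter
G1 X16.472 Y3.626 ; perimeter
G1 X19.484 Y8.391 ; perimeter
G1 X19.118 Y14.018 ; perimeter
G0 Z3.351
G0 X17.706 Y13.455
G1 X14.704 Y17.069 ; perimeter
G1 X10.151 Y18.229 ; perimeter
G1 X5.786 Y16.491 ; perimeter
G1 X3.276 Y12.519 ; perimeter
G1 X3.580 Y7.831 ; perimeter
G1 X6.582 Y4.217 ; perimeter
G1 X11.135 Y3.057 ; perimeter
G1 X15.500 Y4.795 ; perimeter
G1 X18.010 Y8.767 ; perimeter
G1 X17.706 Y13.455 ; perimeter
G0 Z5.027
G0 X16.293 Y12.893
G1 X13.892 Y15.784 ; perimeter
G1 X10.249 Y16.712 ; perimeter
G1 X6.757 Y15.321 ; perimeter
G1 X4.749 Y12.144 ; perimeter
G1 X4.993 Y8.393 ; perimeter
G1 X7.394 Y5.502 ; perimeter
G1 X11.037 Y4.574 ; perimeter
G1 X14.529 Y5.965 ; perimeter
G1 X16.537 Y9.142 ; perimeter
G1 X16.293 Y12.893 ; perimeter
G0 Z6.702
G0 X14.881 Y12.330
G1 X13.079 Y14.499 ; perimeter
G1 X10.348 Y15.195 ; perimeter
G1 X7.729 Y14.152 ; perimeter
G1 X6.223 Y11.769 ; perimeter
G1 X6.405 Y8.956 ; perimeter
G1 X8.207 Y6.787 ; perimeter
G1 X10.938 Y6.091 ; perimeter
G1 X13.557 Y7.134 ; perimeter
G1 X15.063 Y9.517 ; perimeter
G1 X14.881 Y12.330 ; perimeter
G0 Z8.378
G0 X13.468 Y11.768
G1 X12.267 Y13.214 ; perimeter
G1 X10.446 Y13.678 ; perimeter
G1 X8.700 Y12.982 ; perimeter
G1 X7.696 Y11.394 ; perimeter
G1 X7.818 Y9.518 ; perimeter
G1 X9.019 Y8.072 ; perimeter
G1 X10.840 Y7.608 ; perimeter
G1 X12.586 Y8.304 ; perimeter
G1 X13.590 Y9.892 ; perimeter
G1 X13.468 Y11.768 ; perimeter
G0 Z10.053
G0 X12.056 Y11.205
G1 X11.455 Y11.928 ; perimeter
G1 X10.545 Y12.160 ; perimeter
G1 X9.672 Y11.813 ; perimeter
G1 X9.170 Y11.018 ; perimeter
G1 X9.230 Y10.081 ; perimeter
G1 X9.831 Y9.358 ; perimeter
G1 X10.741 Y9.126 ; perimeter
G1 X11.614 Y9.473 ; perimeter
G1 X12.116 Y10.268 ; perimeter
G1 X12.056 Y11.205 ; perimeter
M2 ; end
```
solid part
  facet normal 0.0000 0.0000 -1.0000
    outer loop
      vertex 9.954 21.264 0.000
      vertex 16.328 19.640 0.000
      vertex 20.531 14.580 0.000
    endloop
  endfacet
  facet normal 0.0000 0.0000 -1.0000
    outer loop
      vertex 3.843 18.830 0.000
      vertex 9.954 21.264 0.000
      vertex 20.531 14.580 0.000
    endloop
  endfacet
  facet normal 0.0000 0.0000 -1.0000
    outer loop
      vertex 0.329 13.270 0.000
      vertex 3.843 18.830 0.000
      vertex 20.531 14.580 0.000
    endloop
  endfacet
  facet normal 0.0000 0.0000 -1.0000
    outer loop
      vertex 0.755 6.706 0.000
      vertex 0.329 13.270 0.000
      vertex 20.531 14.580 0.000
    endloop
  endfacet
  facet normal 0.0000 0.0000 -1.0000
    outer loop
      vertex 4.958 1.646 0.000
      vertex 0.755 6.706 0.000
      vertex 20.531 14.580 0.000
    endloop
  endfacet
  facet normal 0.0000 0.0000 -1.0000
    outer loop
      vertex 11.332 0.022 0.000
      vertex 4.958 1.646 0.000
      vertex 20.531 14.580 0.000
    endloop
  endfacet
  facet normal 0.0000 0.0000 -1.0000
    outer loop
      vertex 17.443 2.456 0.000
      vertex 11.332 0.022 0.000
      vertex 20.531 14.580 0.000
    endloop
  endfacet
  facet normal 0.0000 0.0000 -1.0000
    outer loop
      vertex 20.957 8.016 0.000
      vertex 17.443 2.456 0.000
      vertex 20.531 14.580 0.000
    endloop
  endfacet
  facet normal 0.5824 0.4837 0.6533
    outer loop
      vertex 20.531 14.580 0.000
      vertex 16.328 19.640 0.000
      vertex 10.643 10.643 11.729
    endloop
  endfacet
  facet normal 0.1869 0.7336 0.6533
    outer loop
      vertex 16.328 19.640 0.000
      vertex 9.954 21.264 0.000
      vertex 10.643 10.643 11.729
    endloop
  endfacet
  facet normal -0.2801 0.7033 0.6533
    outer loop
      vertex 9.954 21.264 0.000
      vertex 3.843 18.830 0.000
      vertex 10.643 10.643 11.729
    endloop
  endfacet
  facet normal -0.6400 0.4045 0.6533
    outer loop
      vertex 3.843 18.830 0.000
      vertex 0.329 13.270 0.000
      vertex 10.643 10.643 11.729
    endloop
  endfacet
  facet normal -0.7555 -0.0490 0.6533
    outer loop
      vertex 0.329 13.270 0.000
      vertex 0.755 6.706 0.000
      vertex 10.643 10.643 11.729
    endloop
  endfacet
  facet normal -0.5824 -0.4837 0.6533
    outer loop
      vertex 0.755 6.706 0.000
      vertex 4.958 1.646 0.000
      vertex 10.643 10.643 11.729
    endloop
  endfacet
  facet normal -0.1869 -0.7336 0.6533
    outer loop
      vertex 4.958 1.646 0.000
      vertex 11.332 0.022 0.000
      vertex 10.643 10.643 11.729
    endloop
  endfacet
  facet normal 0.2801 -0.7033 0.6533
    outer loop
      vertex 11.332 0.022 0.000
      vertex 17.443 2.456 0.000
      vertex 10.643 10.643 11.729
    endloop
  endfacet
  facet normal 0.6400 -0.4045 0.6533
    outer loop
      vertex 17.443 2.456 0.000
      vertex 20.957 8.016 0.000
      vertex 10.643 10.643 11.729
    endloop
  endfacet
  facet normal 0.7555 0.0490 0.6533
    outer loop
      vertex 20.957 8.016 0.000
      vertex 20.531 14.580 0.000
      vertex 10.643 10.643 11.729
    endloop
  endfacet
endsolid part

The G0 Z moves step by Δz≈1.676 mm. The G1 loops shrink linearly with z, so the solid tapers from its base footprint up to z≈11.7. Closing with a flat bottom cap and the tapered top and triangulating gives 18 facets — a regular 10-sided pyramid, base circumscribed radius ≈ 10.6 mm, apex at z ≈ 11.7 mm.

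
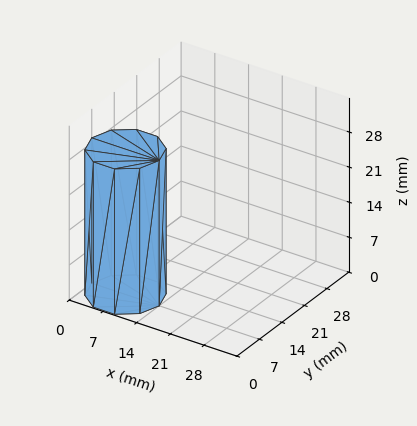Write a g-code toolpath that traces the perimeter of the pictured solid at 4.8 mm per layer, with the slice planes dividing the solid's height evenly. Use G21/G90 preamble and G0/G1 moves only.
Reading the render: the shape is a regular 10-sided prism (a cylinder approximated with 10 flat sides), circumscribed radius ≈ 7 mm, height ≈ 29 mm (dimensions read to the nearest mm from the axis ticks). For the g-code, the solid's height is divided into equal slices at the stated Δz and each level perimeter traced with G1 moves after a G0 lift.

; perimeter-only toolpath
G21 ; units = mm
G90 ; absolute positioning
G28 ; home
; layer 1
G0 Z4.8
G0 X14.0 Y7.0
G1 X12.7 Y11.1
G1 X9.2 Y13.7
G1 X4.8 Y13.7
G1 X1.3 Y11.1
G1 X0.0 Y7.0
G1 X1.3 Y2.9
G1 X4.8 Y0.3
G1 X9.2 Y0.3
G1 X12.7 Y2.9
G1 X14.0 Y7.0
; layer 2
G0 Z9.7
G0 X14.0 Y7.0
G1 X12.7 Y11.1
G1 X9.2 Y13.7
G1 X4.8 Y13.7
G1 X1.3 Y11.1
G1 X0.0 Y7.0
G1 X1.3 Y2.9
G1 X4.8 Y0.3
G1 X9.2 Y0.3
G1 X12.7 Y2.9
G1 X14.0 Y7.0
; layer 3
G0 Z14.5
G0 X14.0 Y7.0
G1 X12.7 Y11.1
G1 X9.2 Y13.7
G1 X4.8 Y13.7
G1 X1.3 Y11.1
G1 X0.0 Y7.0
G1 X1.3 Y2.9
G1 X4.8 Y0.3
G1 X9.2 Y0.3
G1 X12.7 Y2.9
G1 X14.0 Y7.0
; layer 4
G0 Z19.3
G0 X14.0 Y7.0
G1 X12.7 Y11.1
G1 X9.2 Y13.7
G1 X4.8 Y13.7
G1 X1.3 Y11.1
G1 X0.0 Y7.0
G1 X1.3 Y2.9
G1 X4.8 Y0.3
G1 X9.2 Y0.3
G1 X12.7 Y2.9
G1 X14.0 Y7.0
; layer 5
G0 Z24.2
G0 X14.0 Y7.0
G1 X12.7 Y11.1
G1 X9.2 Y13.7
G1 X4.8 Y13.7
G1 X1.3 Y11.1
G1 X0.0 Y7.0
G1 X1.3 Y2.9
G1 X4.8 Y0.3
G1 X9.2 Y0.3
G1 X12.7 Y2.9
G1 X14.0 Y7.0
; layer 6
G0 Z29.0
G0 X14.0 Y7.0
G1 X12.7 Y11.1
G1 X9.2 Y13.7
G1 X4.8 Y13.7
G1 X1.3 Y11.1
G1 X0.0 Y7.0
G1 X1.3 Y2.9
G1 X4.8 Y0.3
G1 X9.2 Y0.3
G1 X12.7 Y2.9
G1 X14.0 Y7.0
M2 ; end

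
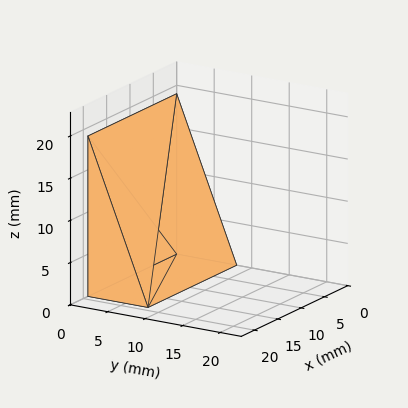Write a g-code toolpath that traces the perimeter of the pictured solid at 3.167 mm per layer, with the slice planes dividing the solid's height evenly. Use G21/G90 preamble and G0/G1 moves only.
Reading the render: the shape is a wedge (ramp): 19 × 8 mm base, rising to 19 mm along the y=0 edge and sloping linearly to z=0 at y=8 (dimensions read to the nearest mm from the axis ticks). For the g-code, the solid's height is divided into equal slices at the stated Δz and each level perimeter traced with G1 moves after a G0 lift.

; perimeter-only toolpath
G21 ; units = mm
G90 ; absolute positioning
G28 ; home
; layer 1
G0 Z3.167
G0 X0.000 Y0.000
G1 X19.000 Y0.000
G1 X19.000 Y6.667
G1 X0.000 Y6.667
G1 X0.000 Y0.000
; layer 2
G0 Z6.333
G0 X0.000 Y0.000
G1 X19.000 Y0.000
G1 X19.000 Y5.333
G1 X0.000 Y5.333
G1 X0.000 Y0.000
; layer 3
G0 Z9.500
G0 X0.000 Y0.000
G1 X19.000 Y0.000
G1 X19.000 Y4.000
G1 X0.000 Y4.000
G1 X0.000 Y0.000
; layer 4
G0 Z12.667
G0 X0.000 Y0.000
G1 X19.000 Y0.000
G1 X19.000 Y2.667
G1 X0.000 Y2.667
G1 X0.000 Y0.000
; layer 5
G0 Z15.833
G0 X0.000 Y0.000
G1 X19.000 Y0.000
G1 X19.000 Y1.333
G1 X0.000 Y1.333
G1 X0.000 Y0.000
M2 ; end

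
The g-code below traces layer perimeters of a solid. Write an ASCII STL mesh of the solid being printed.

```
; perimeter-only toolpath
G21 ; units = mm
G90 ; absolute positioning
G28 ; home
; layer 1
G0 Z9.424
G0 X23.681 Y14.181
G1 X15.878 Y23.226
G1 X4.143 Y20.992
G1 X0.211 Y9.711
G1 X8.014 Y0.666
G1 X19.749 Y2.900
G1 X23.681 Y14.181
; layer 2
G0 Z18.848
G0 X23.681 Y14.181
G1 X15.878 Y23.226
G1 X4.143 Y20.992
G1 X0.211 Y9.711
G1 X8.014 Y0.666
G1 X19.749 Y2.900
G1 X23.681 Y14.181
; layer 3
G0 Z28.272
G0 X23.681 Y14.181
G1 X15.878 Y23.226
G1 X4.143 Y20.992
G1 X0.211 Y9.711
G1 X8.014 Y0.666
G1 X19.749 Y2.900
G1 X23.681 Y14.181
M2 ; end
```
solid part
  facet normal 0.0000 0.0000 -1.0000
    outer loop
      vertex 4.143 20.992 0.000
      vertex 15.878 23.226 0.000
      vertex 23.681 14.181 0.000
    endloop
  endfacet
  facet normal 0.0000 0.0000 -1.0000
    outer loop
      vertex 0.211 9.711 0.000
      vertex 4.143 20.992 0.000
      vertex 23.681 14.181 0.000
    endloop
  endfacet
  facet normal 0.0000 0.0000 -1.0000
    outer loop
      vertex 8.014 0.666 0.000
      vertex 0.211 9.711 0.000
      vertex 23.681 14.181 0.000
    endloop
  endfacet
  facet normal 0.0000 0.0000 -1.0000
    outer loop
      vertex 19.749 2.900 0.000
      vertex 8.014 0.666 0.000
      vertex 23.681 14.181 0.000
    endloop
  endfacet
  facet normal 0.0000 0.0000 1.0000
    outer loop
      vertex 23.681 14.181 28.272
      vertex 15.878 23.226 28.272
      vertex 4.143 20.992 28.272
    endloop
  endfacet
  facet normal 0.0000 0.0000 1.0000
    outer loop
      vertex 23.681 14.181 28.272
      vertex 4.143 20.992 28.272
      vertex 0.211 9.711 28.272
    endloop
  endfacet
  facet normal 0.0000 0.0000 1.0000
    outer loop
      vertex 23.681 14.181 28.272
      vertex 0.211 9.711 28.272
      vertex 8.014 0.666 28.272
    endloop
  endfacet
  facet normal 0.0000 0.0000 1.0000
    outer loop
      vertex 23.681 14.181 28.272
      vertex 8.014 0.666 28.272
      vertex 19.749 2.900 28.272
    endloop
  endfacet
  facet normal 0.7572 0.6532 0.0000
    outer loop
      vertex 23.681 14.181 0.000
      vertex 15.878 23.226 0.000
      vertex 15.878 23.226 28.272
    endloop
  endfacet
  facet normal 0.7572 0.6532 0.0000
    outer loop
      vertex 23.681 14.181 0.000
      vertex 15.878 23.226 28.272
      vertex 23.681 14.181 28.272
    endloop
  endfacet
  facet normal -0.1870 0.9824 0.0000
    outer loop
      vertex 15.878 23.226 0.000
      vertex 4.143 20.992 0.000
      vertex 4.143 20.992 28.272
    endloop
  endfacet
  facet normal -0.1870 0.9824 0.0000
    outer loop
      vertex 15.878 23.226 0.000
      vertex 4.143 20.992 28.272
      vertex 15.878 23.226 28.272
    endloop
  endfacet
  facet normal -0.9443 0.3291 0.0000
    outer loop
      vertex 4.143 20.992 0.000
      vertex 0.211 9.711 0.000
      vertex 0.211 9.711 28.272
    endloop
  endfacet
  facet normal -0.9443 0.3291 0.0000
    outer loop
      vertex 4.143 20.992 0.000
      vertex 0.211 9.711 28.272
      vertex 4.143 20.992 28.272
    endloop
  endfacet
  facet normal -0.7572 -0.6532 0.0000
    outer loop
      vertex 0.211 9.711 0.000
      vertex 8.014 0.666 0.000
      vertex 8.014 0.666 28.272
    endloop
  endfacet
  facet normal -0.7572 -0.6532 0.0000
    outer loop
      vertex 0.211 9.711 0.000
      vertex 8.014 0.666 28.272
      vertex 0.211 9.711 28.272
    endloop
  endfacet
  facet normal 0.1870 -0.9824 0.0000
    outer loop
      vertex 8.014 0.666 0.000
      vertex 19.749 2.900 0.000
      vertex 19.749 2.900 28.272
    endloop
  endfacet
  facet normal 0.1870 -0.9824 0.0000
    outer loop
      vertex 8.014 0.666 0.000
      vertex 19.749 2.900 28.272
      vertex 8.014 0.666 28.272
    endloop
  endfacet
  facet normal 0.9443 -0.3291 0.0000
    outer loop
      vertex 19.749 2.900 0.000
      vertex 23.681 14.181 0.000
      vertex 23.681 14.181 28.272
    endloop
  endfacet
  facet normal 0.9443 -0.3291 0.0000
    outer loop
      vertex 19.749 2.900 0.000
      vertex 23.681 14.181 28.272
      vertex 19.749 2.900 28.272
    endloop
  endfacet
endsolid part

The G0 Z moves step by Δz≈9.424 mm. Every layer's G1 loop is the same polygon, so the solid is a straight extrusion of it from z=0 to z≈28.3. Closing with flat bottom and top caps and triangulating gives 20 facets — a regular 6-sided prism (a cylinder approximated with 6 flat sides), circumscribed radius ≈ 11.9 mm, height ≈ 28.3 mm.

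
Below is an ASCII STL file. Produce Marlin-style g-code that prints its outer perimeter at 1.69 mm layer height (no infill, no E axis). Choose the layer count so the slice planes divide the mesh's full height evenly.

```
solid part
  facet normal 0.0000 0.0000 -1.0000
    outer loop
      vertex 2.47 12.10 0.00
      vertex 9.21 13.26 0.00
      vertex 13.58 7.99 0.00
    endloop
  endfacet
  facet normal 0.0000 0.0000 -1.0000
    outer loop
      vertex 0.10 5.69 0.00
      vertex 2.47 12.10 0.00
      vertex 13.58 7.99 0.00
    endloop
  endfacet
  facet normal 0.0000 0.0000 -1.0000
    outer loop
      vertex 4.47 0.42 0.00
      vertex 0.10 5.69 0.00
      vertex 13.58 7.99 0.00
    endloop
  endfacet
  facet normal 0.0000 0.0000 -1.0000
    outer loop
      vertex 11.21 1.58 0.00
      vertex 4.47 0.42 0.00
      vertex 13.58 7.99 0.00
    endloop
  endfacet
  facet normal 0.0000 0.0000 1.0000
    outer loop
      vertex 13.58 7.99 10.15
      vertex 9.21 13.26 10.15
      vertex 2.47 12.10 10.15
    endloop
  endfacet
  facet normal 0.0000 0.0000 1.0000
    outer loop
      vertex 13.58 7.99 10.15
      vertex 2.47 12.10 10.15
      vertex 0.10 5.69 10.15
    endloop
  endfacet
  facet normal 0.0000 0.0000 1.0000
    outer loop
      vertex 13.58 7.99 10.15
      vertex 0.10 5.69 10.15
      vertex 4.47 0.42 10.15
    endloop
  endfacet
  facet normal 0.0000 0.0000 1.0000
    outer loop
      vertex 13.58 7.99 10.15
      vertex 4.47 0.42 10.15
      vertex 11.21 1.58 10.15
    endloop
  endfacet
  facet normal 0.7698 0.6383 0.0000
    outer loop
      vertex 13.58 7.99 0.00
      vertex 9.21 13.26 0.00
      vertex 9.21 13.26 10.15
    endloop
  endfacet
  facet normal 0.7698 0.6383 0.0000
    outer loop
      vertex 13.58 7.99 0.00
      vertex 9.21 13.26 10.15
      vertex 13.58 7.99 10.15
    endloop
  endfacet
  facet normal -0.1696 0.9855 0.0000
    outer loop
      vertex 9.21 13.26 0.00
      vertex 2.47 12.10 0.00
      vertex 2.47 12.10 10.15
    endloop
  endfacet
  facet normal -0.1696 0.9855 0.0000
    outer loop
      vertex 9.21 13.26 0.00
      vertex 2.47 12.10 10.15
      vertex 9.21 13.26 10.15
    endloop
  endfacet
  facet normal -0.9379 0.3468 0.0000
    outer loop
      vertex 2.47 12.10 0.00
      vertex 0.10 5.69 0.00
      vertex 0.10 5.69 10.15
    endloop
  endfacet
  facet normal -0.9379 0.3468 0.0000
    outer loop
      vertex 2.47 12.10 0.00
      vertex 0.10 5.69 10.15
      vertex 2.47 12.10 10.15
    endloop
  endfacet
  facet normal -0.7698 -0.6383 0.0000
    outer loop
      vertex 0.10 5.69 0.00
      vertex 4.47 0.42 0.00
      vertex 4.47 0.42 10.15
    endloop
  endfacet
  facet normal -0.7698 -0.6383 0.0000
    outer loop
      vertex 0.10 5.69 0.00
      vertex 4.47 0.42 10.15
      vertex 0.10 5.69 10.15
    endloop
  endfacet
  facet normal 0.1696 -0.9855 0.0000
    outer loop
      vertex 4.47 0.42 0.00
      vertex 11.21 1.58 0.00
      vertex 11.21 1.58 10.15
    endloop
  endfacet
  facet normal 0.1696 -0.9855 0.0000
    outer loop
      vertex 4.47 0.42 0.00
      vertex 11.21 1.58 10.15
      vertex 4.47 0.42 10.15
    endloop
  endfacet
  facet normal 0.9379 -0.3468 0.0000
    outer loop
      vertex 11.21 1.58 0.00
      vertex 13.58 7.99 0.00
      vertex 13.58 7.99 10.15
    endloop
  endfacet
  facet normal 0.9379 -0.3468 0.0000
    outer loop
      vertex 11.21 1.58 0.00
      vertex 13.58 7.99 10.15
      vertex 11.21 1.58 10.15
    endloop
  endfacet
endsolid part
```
; perimeter-only toolpath
G21 ; units = mm
G90 ; absolute positioning
G28 ; home
; layer 1
G0 Z1.69
G0 X13.58 Y7.99
G1 X9.21 Y13.26
G1 X2.47 Y12.10
G1 X0.10 Y5.69
G1 X4.47 Y0.42
G1 X11.21 Y1.58
G1 X13.58 Y7.99
; layer 2
G0 Z3.38
G0 X13.58 Y7.99
G1 X9.21 Y13.26
G1 X2.47 Y12.10
G1 X0.10 Y5.69
G1 X4.47 Y0.42
G1 X11.21 Y1.58
G1 X13.58 Y7.99
; layer 3
G0 Z5.08
G0 X13.58 Y7.99
G1 X9.21 Y13.26
G1 X2.47 Y12.10
G1 X0.10 Y5.69
G1 X4.47 Y0.42
G1 X11.21 Y1.58
G1 X13.58 Y7.99
; layer 4
G0 Z6.77
G0 X13.58 Y7.99
G1 X9.21 Y13.26
G1 X2.47 Y12.10
G1 X0.10 Y5.69
G1 X4.47 Y0.42
G1 X11.21 Y1.58
G1 X13.58 Y7.99
; layer 5
G0 Z8.46
G0 X13.58 Y7.99
G1 X9.21 Y13.26
G1 X2.47 Y12.10
G1 X0.10 Y5.69
G1 X4.47 Y0.42
G1 X11.21 Y1.58
G1 X13.58 Y7.99
; layer 6
G0 Z10.15
G0 X13.58 Y7.99
G1 X9.21 Y13.26
G1 X2.47 Y12.10
G1 X0.10 Y5.69
G1 X4.47 Y0.42
G1 X11.21 Y1.58
G1 X13.58 Y7.99
M2 ; end

The solid is a regular 6-sided prism (a cylinder approximated with 6 flat sides), circumscribed radius ≈ 6.84 mm, height ≈ 10.2 mm. Slicing at Δz = 1.69 mm — 6 equal slices spanning the solid's height, so layer i sits at z = i·h/6 — gives 6 non-empty perimeters. Each is a 6-segment closed polygon; G0 lifts to the layer z and rapids to the start vertex, then G1 traces the edges.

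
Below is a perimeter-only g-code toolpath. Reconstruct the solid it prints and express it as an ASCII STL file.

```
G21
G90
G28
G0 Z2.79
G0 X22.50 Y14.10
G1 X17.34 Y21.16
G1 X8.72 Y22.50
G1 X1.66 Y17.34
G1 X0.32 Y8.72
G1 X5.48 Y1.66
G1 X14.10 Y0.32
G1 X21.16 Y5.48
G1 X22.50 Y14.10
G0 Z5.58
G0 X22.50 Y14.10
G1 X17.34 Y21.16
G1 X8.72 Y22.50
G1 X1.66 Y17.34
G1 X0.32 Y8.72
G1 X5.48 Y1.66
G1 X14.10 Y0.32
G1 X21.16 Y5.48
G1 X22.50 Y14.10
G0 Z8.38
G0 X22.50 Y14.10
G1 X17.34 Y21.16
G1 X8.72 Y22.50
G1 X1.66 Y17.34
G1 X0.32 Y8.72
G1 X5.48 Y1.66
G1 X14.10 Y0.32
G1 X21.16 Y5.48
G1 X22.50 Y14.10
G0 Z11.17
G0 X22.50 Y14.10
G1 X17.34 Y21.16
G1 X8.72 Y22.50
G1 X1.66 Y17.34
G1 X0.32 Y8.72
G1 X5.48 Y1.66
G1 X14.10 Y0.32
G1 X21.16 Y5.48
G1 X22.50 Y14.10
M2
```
solid part
  facet normal 0.0000 0.0000 -1.0000
    outer loop
      vertex 8.72 22.50 0.00
      vertex 17.34 21.16 0.00
      vertex 22.50 14.10 0.00
    endloop
  endfacet
  facet normal 0.0000 0.0000 -1.0000
    outer loop
      vertex 1.66 17.34 0.00
      vertex 8.72 22.50 0.00
      vertex 22.50 14.10 0.00
    endloop
  endfacet
  facet normal 0.0000 0.0000 -1.0000
    outer loop
      vertex 0.32 8.72 0.00
      vertex 1.66 17.34 0.00
      vertex 22.50 14.10 0.00
    endloop
  endfacet
  facet normal 0.0000 0.0000 -1.0000
    outer loop
      vertex 5.48 1.66 0.00
      vertex 0.32 8.72 0.00
      vertex 22.50 14.10 0.00
    endloop
  endfacet
  facet normal 0.0000 0.0000 -1.0000
    outer loop
      vertex 14.10 0.32 0.00
      vertex 5.48 1.66 0.00
      vertex 22.50 14.10 0.00
    endloop
  endfacet
  facet normal 0.0000 0.0000 -1.0000
    outer loop
      vertex 21.16 5.48 0.00
      vertex 14.10 0.32 0.00
      vertex 22.50 14.10 0.00
    endloop
  endfacet
  facet normal 0.0000 0.0000 1.0000
    outer loop
      vertex 22.50 14.10 11.17
      vertex 17.34 21.16 11.17
      vertex 8.72 22.50 11.17
    endloop
  endfacet
  facet normal 0.0000 0.0000 1.0000
    outer loop
      vertex 22.50 14.10 11.17
      vertex 8.72 22.50 11.17
      vertex 1.66 17.34 11.17
    endloop
  endfacet
  facet normal 0.0000 0.0000 1.0000
    outer loop
      vertex 22.50 14.10 11.17
      vertex 1.66 17.34 11.17
      vertex 0.32 8.72 11.17
    endloop
  endfacet
  facet normal 0.0000 0.0000 1.0000
    outer loop
      vertex 22.50 14.10 11.17
      vertex 0.32 8.72 11.17
      vertex 5.48 1.66 11.17
    endloop
  endfacet
  facet normal 0.0000 0.0000 1.0000
    outer loop
      vertex 22.50 14.10 11.17
      vertex 5.48 1.66 11.17
      vertex 14.10 0.32 11.17
    endloop
  endfacet
  facet normal 0.0000 0.0000 1.0000
    outer loop
      vertex 22.50 14.10 11.17
      vertex 14.10 0.32 11.17
      vertex 21.16 5.48 11.17
    endloop
  endfacet
  facet normal 0.8073 0.5901 0.0000
    outer loop
      vertex 22.50 14.10 0.00
      vertex 17.34 21.16 0.00
      vertex 17.34 21.16 11.17
    endloop
  endfacet
  facet normal 0.8073 0.5901 0.0000
    outer loop
      vertex 22.50 14.10 0.00
      vertex 17.34 21.16 11.17
      vertex 22.50 14.10 11.17
    endloop
  endfacet
  facet normal 0.1536 0.9881 0.0000
    outer loop
      vertex 17.34 21.16 0.00
      vertex 8.72 22.50 0.00
      vertex 8.72 22.50 11.17
    endloop
  endfacet
  facet normal 0.1536 0.9881 0.0000
    outer loop
      vertex 17.34 21.16 0.00
      vertex 8.72 22.50 11.17
      vertex 17.34 21.16 11.17
    endloop
  endfacet
  facet normal -0.5901 0.8073 0.0000
    outer loop
      vertex 8.72 22.50 0.00
      vertex 1.66 17.34 0.00
      vertex 1.66 17.34 11.17
    endloop
  endfacet
  facet normal -0.5901 0.8073 0.0000
    outer loop
      vertex 8.72 22.50 0.00
      vertex 1.66 17.34 11.17
      vertex 8.72 22.50 11.17
    endloop
  endfacet
  facet normal -0.9881 0.1536 0.0000
    outer loop
      vertex 1.66 17.34 0.00
      vertex 0.32 8.72 0.00
      vertex 0.32 8.72 11.17
    endloop
  endfacet
  facet normal -0.9881 0.1536 0.0000
    outer loop
      vertex 1.66 17.34 0.00
      vertex 0.32 8.72 11.17
      vertex 1.66 17.34 11.17
    endloop
  endfacet
  facet normal -0.8073 -0.5901 0.0000
    outer loop
      vertex 0.32 8.72 0.00
      vertex 5.48 1.66 0.00
      vertex 5.48 1.66 11.17
    endloop
  endfacet
  facet normal -0.8073 -0.5901 0.0000
    outer loop
      vertex 0.32 8.72 0.00
      vertex 5.48 1.66 11.17
      vertex 0.32 8.72 11.17
    endloop
  endfacet
  facet normal -0.1536 -0.9881 0.0000
    outer loop
      vertex 5.48 1.66 0.00
      vertex 14.10 0.32 0.00
      vertex 14.10 0.32 11.17
    endloop
  endfacet
  facet normal -0.1536 -0.9881 0.0000
    outer loop
      vertex 5.48 1.66 0.00
      vertex 14.10 0.32 11.17
      vertex 5.48 1.66 11.17
    endloop
  endfacet
  facet normal 0.5901 -0.8073 0.0000
    outer loop
      vertex 14.10 0.32 0.00
      vertex 21.16 5.48 0.00
      vertex 21.16 5.48 11.17
    endloop
  endfacet
  facet normal 0.5901 -0.8073 0.0000
    outer loop
      vertex 14.10 0.32 0.00
      vertex 21.16 5.48 11.17
      vertex 14.10 0.32 11.17
    endloop
  endfacet
  facet normal 0.9881 -0.1536 0.0000
    outer loop
      vertex 21.16 5.48 0.00
      vertex 22.50 14.10 0.00
      vertex 22.50 14.10 11.17
    endloop
  endfacet
  facet normal 0.9881 -0.1536 0.0000
    outer loop
      vertex 21.16 5.48 0.00
      vertex 22.50 14.10 11.17
      vertex 21.16 5.48 11.17
    endloop
  endfacet
endsolid part

The G0 Z moves step by Δz≈2.79 mm. Every layer's G1 loop is the same polygon, so the solid is a straight extrusion of it from z=0 to z≈11.2. Closing with flat bottom and top caps and triangulating gives 28 facets — a regular 8-sided prism (a cylinder approximated with 8 flat sides), circumscribed radius ≈ 11.4 mm, height ≈ 11.2 mm.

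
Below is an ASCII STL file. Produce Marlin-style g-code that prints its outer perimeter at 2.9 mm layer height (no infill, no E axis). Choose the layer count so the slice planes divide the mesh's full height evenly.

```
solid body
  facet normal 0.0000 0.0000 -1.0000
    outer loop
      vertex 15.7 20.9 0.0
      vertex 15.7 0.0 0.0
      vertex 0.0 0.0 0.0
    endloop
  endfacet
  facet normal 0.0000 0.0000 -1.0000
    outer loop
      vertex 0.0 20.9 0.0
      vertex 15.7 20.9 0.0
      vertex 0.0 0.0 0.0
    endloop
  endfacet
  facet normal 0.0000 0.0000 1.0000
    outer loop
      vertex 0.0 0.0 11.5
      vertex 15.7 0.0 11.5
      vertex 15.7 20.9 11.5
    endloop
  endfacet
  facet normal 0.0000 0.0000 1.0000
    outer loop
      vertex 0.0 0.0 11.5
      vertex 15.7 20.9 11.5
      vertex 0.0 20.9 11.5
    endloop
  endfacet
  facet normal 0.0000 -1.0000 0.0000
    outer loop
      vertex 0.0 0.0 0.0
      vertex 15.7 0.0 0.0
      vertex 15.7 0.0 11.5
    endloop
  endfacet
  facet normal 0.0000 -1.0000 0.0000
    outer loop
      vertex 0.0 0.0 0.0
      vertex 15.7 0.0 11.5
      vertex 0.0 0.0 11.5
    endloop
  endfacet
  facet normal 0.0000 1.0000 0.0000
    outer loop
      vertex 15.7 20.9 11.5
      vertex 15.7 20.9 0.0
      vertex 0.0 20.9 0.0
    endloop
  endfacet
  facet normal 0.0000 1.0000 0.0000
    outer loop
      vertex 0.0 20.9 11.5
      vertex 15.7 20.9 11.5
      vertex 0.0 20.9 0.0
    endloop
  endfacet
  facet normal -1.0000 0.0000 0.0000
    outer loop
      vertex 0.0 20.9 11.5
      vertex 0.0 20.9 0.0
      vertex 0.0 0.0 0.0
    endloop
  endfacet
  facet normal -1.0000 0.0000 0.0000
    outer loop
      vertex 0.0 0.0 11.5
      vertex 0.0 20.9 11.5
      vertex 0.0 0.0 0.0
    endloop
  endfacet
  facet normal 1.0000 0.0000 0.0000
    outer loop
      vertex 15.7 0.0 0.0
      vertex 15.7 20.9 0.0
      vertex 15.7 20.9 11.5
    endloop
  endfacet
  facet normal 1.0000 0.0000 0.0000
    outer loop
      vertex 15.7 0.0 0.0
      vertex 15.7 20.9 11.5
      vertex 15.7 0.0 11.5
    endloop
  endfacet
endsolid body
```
; perimeter-only toolpath
G21 ; units = mm
G90 ; absolute positioning
G28 ; home
; layer 1
G0 Z2.9
G0 X0.0 Y0.0
G1 X15.7 Y0.0
G1 X15.7 Y20.9
G1 X0.0 Y20.9
G1 X0.0 Y0.0
; layer 2
G0 Z5.8
G0 X0.0 Y0.0
G1 X15.7 Y0.0
G1 X15.7 Y20.9
G1 X0.0 Y20.9
G1 X0.0 Y0.0
; layer 3
G0 Z8.6
G0 X0.0 Y0.0
G1 X15.7 Y0.0
G1 X15.7 Y20.9
G1 X0.0 Y20.9
G1 X0.0 Y0.0
; layer 4
G0 Z11.5
G0 X0.0 Y0.0
G1 X15.7 Y0.0
G1 X15.7 Y20.9
G1 X0.0 Y20.9
G1 X0.0 Y0.0
M2 ; end

The solid is a rectangular box, roughly 15.7 × 20.9 mm footprint and 11.5 mm tall. Slicing at Δz = 2.9 mm — 4 equal slices spanning the solid's height, so layer i sits at z = i·h/4 — gives 4 non-empty perimeters. Each is a 4-segment closed polygon; G0 lifts to the layer z and rapids to the start vertex, then G1 traces the edges.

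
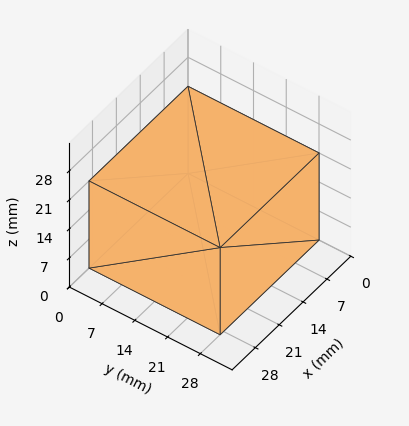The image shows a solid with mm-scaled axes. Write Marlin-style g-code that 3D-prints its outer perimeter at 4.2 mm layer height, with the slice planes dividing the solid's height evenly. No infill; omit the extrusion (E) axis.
Reading the render: the shape is a rectangular box, roughly 29 × 28 mm footprint and 21 mm tall (dimensions read to the nearest mm from the axis ticks). For the g-code, the solid's height is divided into equal slices at the stated Δz and each level perimeter traced with G1 moves after a G0 lift.

; perimeter-only toolpath
G21 ; units = mm
G90 ; absolute positioning
G28 ; home
; layer 1
G0 Z4.2
G0 X0.0 Y0.0
G1 X29.0 Y0.0
G1 X29.0 Y28.0
G1 X0.0 Y28.0
G1 X0.0 Y0.0
; layer 2
G0 Z8.4
G0 X0.0 Y0.0
G1 X29.0 Y0.0
G1 X29.0 Y28.0
G1 X0.0 Y28.0
G1 X0.0 Y0.0
; layer 3
G0 Z12.6
G0 X0.0 Y0.0
G1 X29.0 Y0.0
G1 X29.0 Y28.0
G1 X0.0 Y28.0
G1 X0.0 Y0.0
; layer 4
G0 Z16.8
G0 X0.0 Y0.0
G1 X29.0 Y0.0
G1 X29.0 Y28.0
G1 X0.0 Y28.0
G1 X0.0 Y0.0
; layer 5
G0 Z21.0
G0 X0.0 Y0.0
G1 X29.0 Y0.0
G1 X29.0 Y28.0
G1 X0.0 Y28.0
G1 X0.0 Y0.0
M2 ; end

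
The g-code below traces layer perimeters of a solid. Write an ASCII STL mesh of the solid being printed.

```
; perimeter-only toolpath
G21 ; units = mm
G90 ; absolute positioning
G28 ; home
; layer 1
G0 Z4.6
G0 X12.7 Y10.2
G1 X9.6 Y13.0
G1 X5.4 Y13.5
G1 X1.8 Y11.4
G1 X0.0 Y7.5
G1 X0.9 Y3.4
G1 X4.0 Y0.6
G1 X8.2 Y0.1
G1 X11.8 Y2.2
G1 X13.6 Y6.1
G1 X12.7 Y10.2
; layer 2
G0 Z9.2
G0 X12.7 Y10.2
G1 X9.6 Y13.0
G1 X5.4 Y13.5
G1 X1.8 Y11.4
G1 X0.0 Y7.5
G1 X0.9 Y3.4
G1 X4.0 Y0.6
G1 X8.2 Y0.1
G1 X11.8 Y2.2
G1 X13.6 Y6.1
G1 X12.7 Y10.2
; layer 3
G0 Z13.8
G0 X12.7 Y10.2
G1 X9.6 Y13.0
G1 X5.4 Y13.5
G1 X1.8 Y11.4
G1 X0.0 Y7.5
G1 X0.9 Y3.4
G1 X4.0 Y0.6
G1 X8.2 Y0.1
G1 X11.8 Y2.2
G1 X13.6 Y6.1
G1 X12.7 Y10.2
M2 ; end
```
solid part
  facet normal 0.0000 0.0000 -1.0000
    outer loop
      vertex 5.4 13.5 0.0
      vertex 9.6 13.0 0.0
      vertex 12.7 10.2 0.0
    endloop
  endfacet
  facet normal 0.0000 0.0000 -1.0000
    outer loop
      vertex 1.8 11.4 0.0
      vertex 5.4 13.5 0.0
      vertex 12.7 10.2 0.0
    endloop
  endfacet
  facet normal 0.0000 0.0000 -1.0000
    outer loop
      vertex 0.0 7.5 0.0
      vertex 1.8 11.4 0.0
      vertex 12.7 10.2 0.0
    endloop
  endfacet
  facet normal 0.0000 0.0000 -1.0000
    outer loop
      vertex 0.9 3.4 0.0
      vertex 0.0 7.5 0.0
      vertex 12.7 10.2 0.0
    endloop
  endfacet
  facet normal 0.0000 0.0000 -1.0000
    outer loop
      vertex 4.0 0.6 0.0
      vertex 0.9 3.4 0.0
      vertex 12.7 10.2 0.0
    endloop
  endfacet
  facet normal 0.0000 0.0000 -1.0000
    outer loop
      vertex 8.2 0.1 0.0
      vertex 4.0 0.6 0.0
      vertex 12.7 10.2 0.0
    endloop
  endfacet
  facet normal 0.0000 0.0000 -1.0000
    outer loop
      vertex 11.8 2.2 0.0
      vertex 8.2 0.1 0.0
      vertex 12.7 10.2 0.0
    endloop
  endfacet
  facet normal 0.0000 0.0000 -1.0000
    outer loop
      vertex 13.6 6.1 0.0
      vertex 11.8 2.2 0.0
      vertex 12.7 10.2 0.0
    endloop
  endfacet
  facet normal 0.0000 0.0000 1.0000
    outer loop
      vertex 12.7 10.2 13.8
      vertex 9.6 13.0 13.8
      vertex 5.4 13.5 13.8
    endloop
  endfacet
  facet normal 0.0000 0.0000 1.0000
    outer loop
      vertex 12.7 10.2 13.8
      vertex 5.4 13.5 13.8
      vertex 1.8 11.4 13.8
    endloop
  endfacet
  facet normal 0.0000 0.0000 1.0000
    outer loop
      vertex 12.7 10.2 13.8
      vertex 1.8 11.4 13.8
      vertex 0.0 7.5 13.8
    endloop
  endfacet
  facet normal 0.0000 0.0000 1.0000
    outer loop
      vertex 12.7 10.2 13.8
      vertex 0.0 7.5 13.8
      vertex 0.9 3.4 13.8
    endloop
  endfacet
  facet normal 0.0000 0.0000 1.0000
    outer loop
      vertex 12.7 10.2 13.8
      vertex 0.9 3.4 13.8
      vertex 4.0 0.6 13.8
    endloop
  endfacet
  facet normal 0.0000 0.0000 1.0000
    outer loop
      vertex 12.7 10.2 13.8
      vertex 4.0 0.6 13.8
      vertex 8.2 0.1 13.8
    endloop
  endfacet
  facet normal 0.0000 0.0000 1.0000
    outer loop
      vertex 12.7 10.2 13.8
      vertex 8.2 0.1 13.8
      vertex 11.8 2.2 13.8
    endloop
  endfacet
  facet normal 0.0000 0.0000 1.0000
    outer loop
      vertex 12.7 10.2 13.8
      vertex 11.8 2.2 13.8
      vertex 13.6 6.1 13.8
    endloop
  endfacet
  facet normal 0.6703 0.7421 0.0000
    outer loop
      vertex 12.7 10.2 0.0
      vertex 9.6 13.0 0.0
      vertex 9.6 13.0 13.8
    endloop
  endfacet
  facet normal 0.6703 0.7421 0.0000
    outer loop
      vertex 12.7 10.2 0.0
      vertex 9.6 13.0 13.8
      vertex 12.7 10.2 13.8
    endloop
  endfacet
  facet normal 0.1182 0.9930 0.0000
    outer loop
      vertex 9.6 13.0 0.0
      vertex 5.4 13.5 0.0
      vertex 5.4 13.5 13.8
    endloop
  endfacet
  facet normal 0.1182 0.9930 0.0000
    outer loop
      vertex 9.6 13.0 0.0
      vertex 5.4 13.5 13.8
      vertex 9.6 13.0 13.8
    endloop
  endfacet
  facet normal -0.5039 0.8638 0.0000
    outer loop
      vertex 5.4 13.5 0.0
      vertex 1.8 11.4 0.0
      vertex 1.8 11.4 13.8
    endloop
  endfacet
  facet normal -0.5039 0.8638 0.0000
    outer loop
      vertex 5.4 13.5 0.0
      vertex 1.8 11.4 13.8
      vertex 5.4 13.5 13.8
    endloop
  endfacet
  facet normal -0.9080 0.4191 0.0000
    outer loop
      vertex 1.8 11.4 0.0
      vertex 0.0 7.5 0.0
      vertex 0.0 7.5 13.8
    endloop
  endfacet
  facet normal -0.9080 0.4191 0.0000
    outer loop
      vertex 1.8 11.4 0.0
      vertex 0.0 7.5 13.8
      vertex 1.8 11.4 13.8
    endloop
  endfacet
  facet normal -0.9767 -0.2144 0.0000
    outer loop
      vertex 0.0 7.5 0.0
      vertex 0.9 3.4 0.0
      vertex 0.9 3.4 13.8
    endloop
  endfacet
  facet normal -0.9767 -0.2144 0.0000
    outer loop
      vertex 0.0 7.5 0.0
      vertex 0.9 3.4 13.8
      vertex 0.0 7.5 13.8
    endloop
  endfacet
  facet normal -0.6703 -0.7421 0.0000
    outer loop
      vertex 0.9 3.4 0.0
      vertex 4.0 0.6 0.0
      vertex 4.0 0.6 13.8
    endloop
  endfacet
  facet normal -0.6703 -0.7421 0.0000
    outer loop
      vertex 0.9 3.4 0.0
      vertex 4.0 0.6 13.8
      vertex 0.9 3.4 13.8
    endloop
  endfacet
  facet normal -0.1182 -0.9930 0.0000
    outer loop
      vertex 4.0 0.6 0.0
      vertex 8.2 0.1 0.0
      vertex 8.2 0.1 13.8
    endloop
  endfacet
  facet normal -0.1182 -0.9930 0.0000
    outer loop
      vertex 4.0 0.6 0.0
      vertex 8.2 0.1 13.8
      vertex 4.0 0.6 13.8
    endloop
  endfacet
  facet normal 0.5039 -0.8638 0.0000
    outer loop
      vertex 8.2 0.1 0.0
      vertex 11.8 2.2 0.0
      vertex 11.8 2.2 13.8
    endloop
  endfacet
  facet normal 0.5039 -0.8638 0.0000
    outer loop
      vertex 8.2 0.1 0.0
      vertex 11.8 2.2 13.8
      vertex 8.2 0.1 13.8
    endloop
  endfacet
  facet normal 0.9080 -0.4191 0.0000
    outer loop
      vertex 11.8 2.2 0.0
      vertex 13.6 6.1 0.0
      vertex 13.6 6.1 13.8
    endloop
  endfacet
  facet normal 0.9080 -0.4191 0.0000
    outer loop
      vertex 11.8 2.2 0.0
      vertex 13.6 6.1 13.8
      vertex 11.8 2.2 13.8
    endloop
  endfacet
  facet normal 0.9767 0.2144 0.0000
    outer loop
      vertex 13.6 6.1 0.0
      vertex 12.7 10.2 0.0
      vertex 12.7 10.2 13.8
    endloop
  endfacet
  facet normal 0.9767 0.2144 0.0000
    outer loop
      vertex 13.6 6.1 0.0
      vertex 12.7 10.2 13.8
      vertex 13.6 6.1 13.8
    endloop
  endfacet
endsolid part

The G0 Z moves step by Δz≈4.6 mm. Every layer's G1 loop is the same polygon, so the solid is a straight extrusion of it from z=0 to z≈13.8. Closing with flat bottom and top caps and triangulating gives 36 facets — a regular 10-sided prism (a cylinder approximated with 10 flat sides), circumscribed radius ≈ 6.8 mm, height ≈ 13.8 mm.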